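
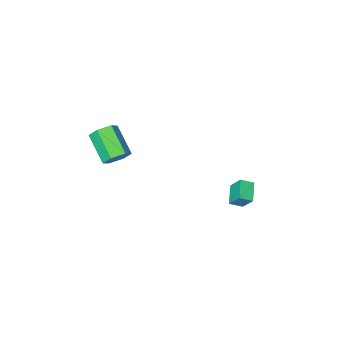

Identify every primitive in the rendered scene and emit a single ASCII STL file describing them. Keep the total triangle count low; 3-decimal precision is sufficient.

solid 
facet normal -0.828 0.365 -0.426
outer loop
vertex -4.374 -0.847 -2.908
vertex -3.683 0.109 -3.431
vertex -4.169 -1.534 -3.896
endloop
endfacet
facet normal -0.536 -0.741 0.404
outer loop
vertex -3.457 -1.849 -3.529
vertex -4.374 -0.847 -2.908
vertex -4.169 -1.534 -3.896
endloop
endfacet
facet normal -0.828 0.365 -0.426
outer loop
vertex -4.169 -1.534 -3.896
vertex -3.683 0.109 -3.431
vertex -3.478 -0.578 -4.418
endloop
endfacet
facet normal 0.168 -0.563 -0.809
outer loop
vertex -3.478 -0.578 -4.418
vertex -3.457 -1.849 -3.529
vertex -4.169 -1.534 -3.896
endloop
endfacet
facet normal -0.168 0.564 0.809
outer loop
vertex -4.374 -0.847 -2.908
vertex -2.971 -0.206 -3.064
vertex -3.683 0.109 -3.431
endloop
endfacet
facet normal -0.536 -0.741 0.405
outer loop
vertex -3.662 -1.162 -2.542
vertex -4.374 -0.847 -2.908
vertex -3.457 -1.849 -3.529
endloop
endfacet
facet normal -0.167 0.563 0.810
outer loop
vertex -3.662 -1.162 -2.542
vertex -2.971 -0.206 -3.064
vertex -4.374 -0.847 -2.908
endloop
endfacet
facet normal 0.536 0.741 -0.404
outer loop
vertex -3.683 0.109 -3.431
vertex -2.971 -0.206 -3.064
vertex -3.478 -0.578 -4.418
endloop
endfacet
facet normal 0.167 -0.563 -0.809
outer loop
vertex -2.766 -0.893 -4.052
vertex -3.457 -1.849 -3.529
vertex -3.478 -0.578 -4.418
endloop
endfacet
facet normal 0.536 0.741 -0.404
outer loop
vertex -3.478 -0.578 -4.418
vertex -2.971 -0.206 -3.064
vertex -2.766 -0.893 -4.052
endloop
endfacet
facet normal 0.828 -0.365 0.426
outer loop
vertex -2.766 -0.893 -4.052
vertex -3.662 -1.162 -2.542
vertex -3.457 -1.849 -3.529
endloop
endfacet
facet normal 0.828 -0.366 0.426
outer loop
vertex -2.971 -0.206 -3.064
vertex -3.662 -1.162 -2.542
vertex -2.766 -0.893 -4.052
endloop
endfacet
facet normal 0.039 0.829 -0.558
outer loop
vertex 4.165 -1.934 2.076
vertex 3.908 -1.491 2.717
vertex 4.71 -1.61 2.596
endloop
endfacet
facet normal 0.746 -0.395 -0.536
outer loop
vertex 4.165 -1.934 2.076
vertex 4.71 -1.61 2.596
vertex 4.089 -3.551 3.162
endloop
endfacet
facet normal 0.746 -0.395 -0.536
outer loop
vertex 4.089 -3.551 3.162
vertex 4.71 -1.61 2.596
vertex 4.634 -3.228 3.682
endloop
endfacet
facet normal -0.039 -0.830 0.557
outer loop
vertex 4.089 -3.551 3.162
vertex 4.634 -3.228 3.682
vertex 3.832 -3.109 3.803
endloop
endfacet
facet normal 0.039 0.830 -0.557
outer loop
vertex 4.71 -1.61 2.596
vertex 3.908 -1.491 2.717
vertex 4.454 -1.168 3.237
endloop
endfacet
facet normal 0.949 0.143 0.280
outer loop
vertex 4.71 -1.61 2.596
vertex 4.454 -1.168 3.237
vertex 4.634 -3.228 3.682
endloop
endfacet
facet normal 0.949 0.144 0.281
outer loop
vertex 4.634 -3.228 3.682
vertex 4.454 -1.168 3.237
vertex 4.377 -2.785 4.323
endloop
endfacet
facet normal -0.039 -0.829 0.558
outer loop
vertex 4.634 -3.228 3.682
vertex 4.377 -2.785 4.323
vertex 3.832 -3.109 3.803
endloop
endfacet
facet normal 0.039 0.830 -0.557
outer loop
vertex 4.454 -1.168 3.237
vertex 3.908 -1.491 2.717
vertex 3.651 -1.049 3.358
endloop
endfacet
facet normal 0.203 0.539 0.817
outer loop
vertex 4.454 -1.168 3.237
vertex 3.651 -1.049 3.358
vertex 4.377 -2.785 4.323
endloop
endfacet
facet normal 0.203 0.539 0.817
outer loop
vertex 4.377 -2.785 4.323
vertex 3.651 -1.049 3.358
vertex 3.575 -2.666 4.444
endloop
endfacet
facet normal -0.039 -0.829 0.558
outer loop
vertex 4.377 -2.785 4.323
vertex 3.575 -2.666 4.444
vertex 3.832 -3.109 3.803
endloop
endfacet
facet normal 0.039 0.830 -0.557
outer loop
vertex 3.651 -1.049 3.358
vertex 3.908 -1.491 2.717
vertex 3.106 -1.372 2.838
endloop
endfacet
facet normal -0.746 0.395 0.536
outer loop
vertex 3.651 -1.049 3.358
vertex 3.106 -1.372 2.838
vertex 3.575 -2.666 4.444
endloop
endfacet
facet normal -0.746 0.395 0.536
outer loop
vertex 3.575 -2.666 4.444
vertex 3.106 -1.372 2.838
vertex 3.03 -2.99 3.924
endloop
endfacet
facet normal -0.039 -0.829 0.558
outer loop
vertex 3.575 -2.666 4.444
vertex 3.03 -2.99 3.924
vertex 3.832 -3.109 3.803
endloop
endfacet
facet normal 0.039 0.829 -0.558
outer loop
vertex 3.106 -1.372 2.838
vertex 3.908 -1.491 2.717
vertex 3.363 -1.815 2.197
endloop
endfacet
facet normal -0.949 -0.144 -0.281
outer loop
vertex 3.106 -1.372 2.838
vertex 3.363 -1.815 2.197
vertex 3.03 -2.99 3.924
endloop
endfacet
facet normal -0.949 -0.143 -0.280
outer loop
vertex 3.03 -2.99 3.924
vertex 3.363 -1.815 2.197
vertex 3.286 -3.432 3.283
endloop
endfacet
facet normal -0.039 -0.830 0.557
outer loop
vertex 3.03 -2.99 3.924
vertex 3.286 -3.432 3.283
vertex 3.832 -3.109 3.803
endloop
endfacet
facet normal 0.039 0.829 -0.558
outer loop
vertex 3.363 -1.815 2.197
vertex 3.908 -1.491 2.717
vertex 4.165 -1.934 2.076
endloop
endfacet
facet normal -0.203 -0.539 -0.817
outer loop
vertex 3.363 -1.815 2.197
vertex 4.165 -1.934 2.076
vertex 3.286 -3.432 3.283
endloop
endfacet
facet normal -0.203 -0.539 -0.817
outer loop
vertex 3.286 -3.432 3.283
vertex 4.165 -1.934 2.076
vertex 4.089 -3.551 3.162
endloop
endfacet
facet normal -0.039 -0.830 0.557
outer loop
vertex 3.286 -3.432 3.283
vertex 4.089 -3.551 3.162
vertex 3.832 -3.109 3.803
endloop
endfacet

endsolid


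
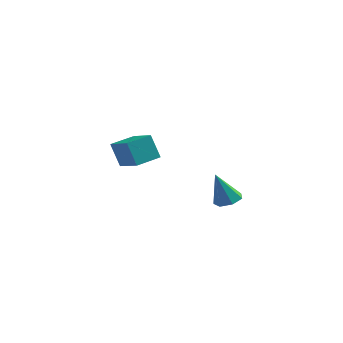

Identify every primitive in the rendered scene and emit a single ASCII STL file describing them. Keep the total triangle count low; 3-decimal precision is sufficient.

solid 
facet normal -0.541 -0.831 -0.131
outer loop
vertex -1.837 0.359 1.328
vertex -3.014 1.217 0.74
vertex -1.302 0.213 0.042
endloop
endfacet
facet normal 0.749 -0.547 0.374
outer loop
vertex -0.566 1.343 0.22
vertex -1.837 0.359 1.328
vertex -1.302 0.213 0.042
endloop
endfacet
facet normal -0.541 -0.831 -0.131
outer loop
vertex -1.302 0.213 0.042
vertex -3.014 1.217 0.74
vertex -2.478 1.071 -0.545
endloop
endfacet
facet normal 0.382 -0.104 -0.918
outer loop
vertex -2.478 1.071 -0.545
vertex -0.566 1.343 0.22
vertex -1.302 0.213 0.042
endloop
endfacet
facet normal -0.382 0.104 0.918
outer loop
vertex -1.837 0.359 1.328
vertex -2.278 2.347 0.918
vertex -3.014 1.217 0.74
endloop
endfacet
facet normal 0.749 -0.546 0.375
outer loop
vertex -1.102 1.489 1.505
vertex -1.837 0.359 1.328
vertex -0.566 1.343 0.22
endloop
endfacet
facet normal -0.382 0.105 0.918
outer loop
vertex -1.102 1.489 1.505
vertex -2.278 2.347 0.918
vertex -1.837 0.359 1.328
endloop
endfacet
facet normal -0.749 0.547 -0.374
outer loop
vertex -3.014 1.217 0.74
vertex -2.278 2.347 0.918
vertex -2.478 1.071 -0.545
endloop
endfacet
facet normal 0.382 -0.105 -0.918
outer loop
vertex -1.743 2.201 -0.368
vertex -0.566 1.343 0.22
vertex -2.478 1.071 -0.545
endloop
endfacet
facet normal -0.750 0.546 -0.374
outer loop
vertex -2.478 1.071 -0.545
vertex -2.278 2.347 0.918
vertex -1.743 2.201 -0.368
endloop
endfacet
facet normal 0.540 0.831 0.131
outer loop
vertex -1.743 2.201 -0.368
vertex -1.102 1.489 1.505
vertex -0.566 1.343 0.22
endloop
endfacet
facet normal 0.541 0.831 0.131
outer loop
vertex -2.278 2.347 0.918
vertex -1.102 1.489 1.505
vertex -1.743 2.201 -0.368
endloop
endfacet
facet normal 0.317 0.148 -0.937
outer loop
vertex 4.58 -2.269 0.004
vertex 3.926 -2.206 -0.207
vertex 4.356 -1.714 0.016
endloop
endfacet
facet normal 0.708 0.271 0.652
outer loop
vertex 4.58 -2.269 0.004
vertex 4.356 -1.714 0.016
vertex 3.394 -2.454 1.367
endloop
endfacet
facet normal 0.318 0.147 -0.937
outer loop
vertex 4.356 -1.714 0.016
vertex 3.926 -2.206 -0.207
vertex 3.808 -1.53 -0.141
endloop
endfacet
facet normal 0.123 0.831 0.543
outer loop
vertex 4.356 -1.714 0.016
vertex 3.808 -1.53 -0.141
vertex 3.394 -2.454 1.367
endloop
endfacet
facet normal 0.317 0.147 -0.937
outer loop
vertex 3.808 -1.53 -0.141
vertex 3.926 -2.206 -0.207
vertex 3.349 -1.855 -0.347
endloop
endfacet
facet normal -0.634 0.725 0.270
outer loop
vertex 3.808 -1.53 -0.141
vertex 3.349 -1.855 -0.347
vertex 3.394 -2.454 1.367
endloop
endfacet
facet normal 0.317 0.148 -0.937
outer loop
vertex 3.349 -1.855 -0.347
vertex 3.926 -2.206 -0.207
vertex 3.325 -2.444 -0.448
endloop
endfacet
facet normal -0.999 0.034 0.038
outer loop
vertex 3.349 -1.855 -0.347
vertex 3.325 -2.444 -0.448
vertex 3.394 -2.454 1.367
endloop
endfacet
facet normal 0.318 0.146 -0.937
outer loop
vertex 3.325 -2.444 -0.448
vertex 3.926 -2.206 -0.207
vertex 3.753 -2.855 -0.367
endloop
endfacet
facet normal -0.695 -0.719 0.022
outer loop
vertex 3.325 -2.444 -0.448
vertex 3.753 -2.855 -0.367
vertex 3.394 -2.454 1.367
endloop
endfacet
facet normal 0.317 0.147 -0.937
outer loop
vertex 3.753 -2.855 -0.367
vertex 3.926 -2.206 -0.207
vertex 4.312 -2.777 -0.166
endloop
endfacet
facet normal 0.051 -0.971 0.235
outer loop
vertex 3.753 -2.855 -0.367
vertex 4.312 -2.777 -0.166
vertex 3.394 -2.454 1.367
endloop
endfacet
facet normal 0.316 0.147 -0.937
outer loop
vertex 4.312 -2.777 -0.166
vertex 3.926 -2.206 -0.207
vertex 4.58 -2.269 0.004
endloop
endfacet
facet normal 0.675 -0.528 0.515
outer loop
vertex 4.312 -2.777 -0.166
vertex 4.58 -2.269 0.004
vertex 3.394 -2.454 1.367
endloop
endfacet

endsolid


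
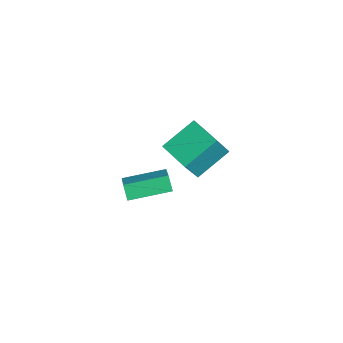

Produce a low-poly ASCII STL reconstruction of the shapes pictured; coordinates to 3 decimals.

solid 
facet normal -0.780 0.214 -0.588
outer loop
vertex 1.536 -3.734 1.635
vertex 1.865 -1.702 1.937
vertex 2.056 -3.717 0.951
endloop
endfacet
facet normal -0.158 -0.977 -0.145
outer loop
vertex 3.375 -4.078 1.943
vertex 1.536 -3.734 1.635
vertex 2.056 -3.717 0.951
endloop
endfacet
facet normal -0.781 0.213 -0.587
outer loop
vertex 2.056 -3.717 0.951
vertex 1.865 -1.702 1.937
vertex 2.385 -1.685 1.252
endloop
endfacet
facet normal 0.604 0.020 -0.796
outer loop
vertex 2.385 -1.685 1.252
vertex 3.375 -4.078 1.943
vertex 2.056 -3.717 0.951
endloop
endfacet
facet normal -0.605 -0.020 0.796
outer loop
vertex 1.536 -3.734 1.635
vertex 3.184 -2.063 2.929
vertex 1.865 -1.702 1.937
endloop
endfacet
facet normal -0.158 -0.977 -0.145
outer loop
vertex 2.855 -4.095 2.628
vertex 1.536 -3.734 1.635
vertex 3.375 -4.078 1.943
endloop
endfacet
facet normal -0.605 -0.020 0.796
outer loop
vertex 2.855 -4.095 2.628
vertex 3.184 -2.063 2.929
vertex 1.536 -3.734 1.635
endloop
endfacet
facet normal 0.159 0.977 0.145
outer loop
vertex 1.865 -1.702 1.937
vertex 3.184 -2.063 2.929
vertex 2.385 -1.685 1.252
endloop
endfacet
facet normal 0.605 0.020 -0.796
outer loop
vertex 3.704 -2.046 2.245
vertex 3.375 -4.078 1.943
vertex 2.385 -1.685 1.252
endloop
endfacet
facet normal 0.158 0.977 0.145
outer loop
vertex 2.385 -1.685 1.252
vertex 3.184 -2.063 2.929
vertex 3.704 -2.046 2.245
endloop
endfacet
facet normal 0.781 -0.214 0.587
outer loop
vertex 3.704 -2.046 2.245
vertex 2.855 -4.095 2.628
vertex 3.375 -4.078 1.943
endloop
endfacet
facet normal 0.780 -0.213 0.588
outer loop
vertex 3.184 -2.063 2.929
vertex 2.855 -4.095 2.628
vertex 3.704 -2.046 2.245
endloop
endfacet
facet normal -0.932 -0.324 0.160
outer loop
vertex -3.172 -0.105 -1.846
vertex -3.624 1.72 -0.783
vertex -3.815 0.822 -3.711
endloop
endfacet
facet normal 0.210 -0.845 -0.492
outer loop
vertex -2.156 1.4 -3.997
vertex -3.172 -0.105 -1.846
vertex -3.815 0.822 -3.711
endloop
endfacet
facet normal -0.932 -0.325 0.160
outer loop
vertex -3.815 0.822 -3.711
vertex -3.624 1.72 -0.783
vertex -4.268 2.647 -2.648
endloop
endfacet
facet normal -0.296 0.425 -0.856
outer loop
vertex -4.268 2.647 -2.648
vertex -2.156 1.4 -3.997
vertex -3.815 0.822 -3.711
endloop
endfacet
facet normal 0.296 -0.425 0.856
outer loop
vertex -3.172 -0.105 -1.846
vertex -1.965 2.298 -1.069
vertex -3.624 1.72 -0.783
endloop
endfacet
facet normal 0.209 -0.845 -0.492
outer loop
vertex -1.512 0.473 -2.132
vertex -3.172 -0.105 -1.846
vertex -2.156 1.4 -3.997
endloop
endfacet
facet normal 0.295 -0.425 0.856
outer loop
vertex -1.512 0.473 -2.132
vertex -1.965 2.298 -1.069
vertex -3.172 -0.105 -1.846
endloop
endfacet
facet normal -0.209 0.845 0.492
outer loop
vertex -3.624 1.72 -0.783
vertex -1.965 2.298 -1.069
vertex -4.268 2.647 -2.648
endloop
endfacet
facet normal -0.295 0.425 -0.856
outer loop
vertex -2.608 3.225 -2.934
vertex -2.156 1.4 -3.997
vertex -4.268 2.647 -2.648
endloop
endfacet
facet normal -0.209 0.845 0.492
outer loop
vertex -4.268 2.647 -2.648
vertex -1.965 2.298 -1.069
vertex -2.608 3.225 -2.934
endloop
endfacet
facet normal 0.932 0.324 -0.161
outer loop
vertex -2.608 3.225 -2.934
vertex -1.512 0.473 -2.132
vertex -2.156 1.4 -3.997
endloop
endfacet
facet normal 0.932 0.325 -0.160
outer loop
vertex -1.965 2.298 -1.069
vertex -1.512 0.473 -2.132
vertex -2.608 3.225 -2.934
endloop
endfacet

endsolid


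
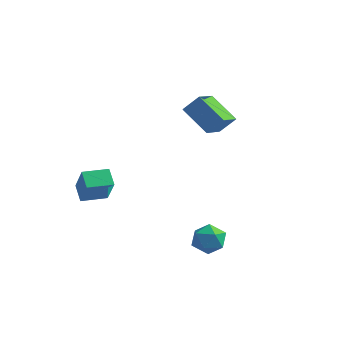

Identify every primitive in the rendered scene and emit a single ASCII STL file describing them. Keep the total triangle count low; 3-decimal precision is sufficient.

solid 
facet normal -0.583 -0.337 -0.739
outer loop
vertex -0.25 1.131 1.932
vertex -0.38 2.609 1.361
vertex 1.342 0.837 0.81
endloop
endfacet
facet normal 0.081 -0.930 0.359
outer loop
vertex 2.06 1.251 1.719
vertex -0.25 1.131 1.932
vertex 1.342 0.837 0.81
endloop
endfacet
facet normal -0.583 -0.337 -0.740
outer loop
vertex 1.342 0.837 0.81
vertex -0.38 2.609 1.361
vertex 1.213 2.315 0.239
endloop
endfacet
facet normal 0.808 -0.150 -0.570
outer loop
vertex 1.213 2.315 0.239
vertex 2.06 1.251 1.719
vertex 1.342 0.837 0.81
endloop
endfacet
facet normal -0.808 0.149 0.570
outer loop
vertex -0.25 1.131 1.932
vertex 0.338 3.023 2.27
vertex -0.38 2.609 1.361
endloop
endfacet
facet normal 0.081 -0.930 0.359
outer loop
vertex 0.467 1.545 2.841
vertex -0.25 1.131 1.932
vertex 2.06 1.251 1.719
endloop
endfacet
facet normal -0.808 0.149 0.569
outer loop
vertex 0.467 1.545 2.841
vertex 0.338 3.023 2.27
vertex -0.25 1.131 1.932
endloop
endfacet
facet normal -0.081 0.930 -0.359
outer loop
vertex -0.38 2.609 1.361
vertex 0.338 3.023 2.27
vertex 1.213 2.315 0.239
endloop
endfacet
facet normal 0.808 -0.149 -0.570
outer loop
vertex 1.93 2.729 1.148
vertex 2.06 1.251 1.719
vertex 1.213 2.315 0.239
endloop
endfacet
facet normal -0.081 0.930 -0.359
outer loop
vertex 1.213 2.315 0.239
vertex 0.338 3.023 2.27
vertex 1.93 2.729 1.148
endloop
endfacet
facet normal 0.583 0.337 0.739
outer loop
vertex 1.93 2.729 1.148
vertex 0.467 1.545 2.841
vertex 2.06 1.251 1.719
endloop
endfacet
facet normal 0.583 0.337 0.739
outer loop
vertex 0.338 3.023 2.27
vertex 0.467 1.545 2.841
vertex 1.93 2.729 1.148
endloop
endfacet
facet normal -0.638 -0.070 0.767
outer loop
vertex 3.064 -3.068 -3.743
vertex 3.555 -3.816 -3.403
vertex 3.786 -2.928 -3.13
endloop
endfacet
facet normal -0.580 0.605 0.545
outer loop
vertex 3.064 -3.068 -3.743
vertex 3.786 -2.928 -3.13
vertex 3.68 -2.35 -3.885
endloop
endfacet
facet normal -0.765 0.628 -0.145
outer loop
vertex 3.064 -3.068 -3.743
vertex 3.68 -2.35 -3.885
vertex 3.385 -2.88 -4.625
endloop
endfacet
facet normal -0.937 -0.035 -0.348
outer loop
vertex 3.064 -3.068 -3.743
vertex 3.385 -2.88 -4.625
vertex 3.308 -3.786 -4.327
endloop
endfacet
facet normal -0.858 -0.466 0.214
outer loop
vertex 3.064 -3.068 -3.743
vertex 3.308 -3.786 -4.327
vertex 3.555 -3.816 -3.403
endloop
endfacet
facet normal 0.106 0.797 0.595
outer loop
vertex 3.68 -2.35 -3.885
vertex 3.786 -2.928 -3.13
vertex 4.552 -2.654 -3.633
endloop
endfacet
facet normal 0.012 -0.297 0.955
outer loop
vertex 3.786 -2.928 -3.13
vertex 3.555 -3.816 -3.403
vertex 4.475 -3.56 -3.335
endloop
endfacet
facet normal -0.344 -0.937 0.062
outer loop
vertex 3.555 -3.816 -3.403
vertex 3.308 -3.786 -4.327
vertex 4.18 -4.09 -4.075
endloop
endfacet
facet normal -0.472 -0.239 -0.849
outer loop
vertex 3.308 -3.786 -4.327
vertex 3.385 -2.88 -4.625
vertex 4.074 -3.512 -4.83
endloop
endfacet
facet normal -0.193 0.833 -0.519
outer loop
vertex 3.385 -2.88 -4.625
vertex 3.68 -2.35 -3.885
vertex 4.305 -2.624 -4.557
endloop
endfacet
facet normal 0.937 0.035 0.348
outer loop
vertex 4.796 -3.372 -4.217
vertex 4.552 -2.654 -3.633
vertex 4.475 -3.56 -3.335
endloop
endfacet
facet normal 0.765 -0.628 0.145
outer loop
vertex 4.796 -3.372 -4.217
vertex 4.475 -3.56 -3.335
vertex 4.18 -4.09 -4.075
endloop
endfacet
facet normal 0.580 -0.605 -0.545
outer loop
vertex 4.796 -3.372 -4.217
vertex 4.18 -4.09 -4.075
vertex 4.074 -3.512 -4.83
endloop
endfacet
facet normal 0.638 0.070 -0.767
outer loop
vertex 4.796 -3.372 -4.217
vertex 4.074 -3.512 -4.83
vertex 4.305 -2.624 -4.557
endloop
endfacet
facet normal 0.858 0.466 -0.214
outer loop
vertex 4.796 -3.372 -4.217
vertex 4.305 -2.624 -4.557
vertex 4.552 -2.654 -3.633
endloop
endfacet
facet normal 0.472 0.239 0.849
outer loop
vertex 4.475 -3.56 -3.335
vertex 4.552 -2.654 -3.633
vertex 3.786 -2.928 -3.13
endloop
endfacet
facet normal 0.193 -0.833 0.519
outer loop
vertex 4.18 -4.09 -4.075
vertex 4.475 -3.56 -3.335
vertex 3.555 -3.816 -3.403
endloop
endfacet
facet normal -0.106 -0.797 -0.595
outer loop
vertex 4.074 -3.512 -4.83
vertex 4.18 -4.09 -4.075
vertex 3.308 -3.786 -4.327
endloop
endfacet
facet normal -0.012 0.297 -0.955
outer loop
vertex 4.305 -2.624 -4.557
vertex 4.074 -3.512 -4.83
vertex 3.385 -2.88 -4.625
endloop
endfacet
facet normal 0.344 0.937 -0.062
outer loop
vertex 4.552 -2.654 -3.633
vertex 4.305 -2.624 -4.557
vertex 3.68 -2.35 -3.885
endloop
endfacet
facet normal -0.629 -0.777 0.025
outer loop
vertex -2.626 -4.332 -0.737
vertex -3.472 -3.695 -2.242
vertex -1.943 -4.905 -1.364
endloop
endfacet
facet normal 0.460 -0.347 0.818
outer loop
vertex -1.068 -3.825 -1.398
vertex -2.626 -4.332 -0.737
vertex -1.943 -4.905 -1.364
endloop
endfacet
facet normal -0.629 -0.777 0.025
outer loop
vertex -1.943 -4.905 -1.364
vertex -3.472 -3.695 -2.242
vertex -2.789 -4.268 -2.868
endloop
endfacet
facet normal 0.627 -0.526 -0.575
outer loop
vertex -2.789 -4.268 -2.868
vertex -1.068 -3.825 -1.398
vertex -1.943 -4.905 -1.364
endloop
endfacet
facet normal -0.627 0.526 0.575
outer loop
vertex -2.626 -4.332 -0.737
vertex -2.597 -2.615 -2.276
vertex -3.472 -3.695 -2.242
endloop
endfacet
facet normal 0.460 -0.346 0.818
outer loop
vertex -1.751 -3.252 -0.772
vertex -2.626 -4.332 -0.737
vertex -1.068 -3.825 -1.398
endloop
endfacet
facet normal -0.626 0.526 0.575
outer loop
vertex -1.751 -3.252 -0.772
vertex -2.597 -2.615 -2.276
vertex -2.626 -4.332 -0.737
endloop
endfacet
facet normal -0.459 0.346 -0.818
outer loop
vertex -3.472 -3.695 -2.242
vertex -2.597 -2.615 -2.276
vertex -2.789 -4.268 -2.868
endloop
endfacet
facet normal 0.627 -0.526 -0.575
outer loop
vertex -1.914 -3.188 -2.903
vertex -1.068 -3.825 -1.398
vertex -2.789 -4.268 -2.868
endloop
endfacet
facet normal -0.460 0.346 -0.818
outer loop
vertex -2.789 -4.268 -2.868
vertex -2.597 -2.615 -2.276
vertex -1.914 -3.188 -2.903
endloop
endfacet
facet normal 0.629 0.777 -0.025
outer loop
vertex -1.914 -3.188 -2.903
vertex -1.751 -3.252 -0.772
vertex -1.068 -3.825 -1.398
endloop
endfacet
facet normal 0.629 0.777 -0.025
outer loop
vertex -2.597 -2.615 -2.276
vertex -1.751 -3.252 -0.772
vertex -1.914 -3.188 -2.903
endloop
endfacet

endsolid


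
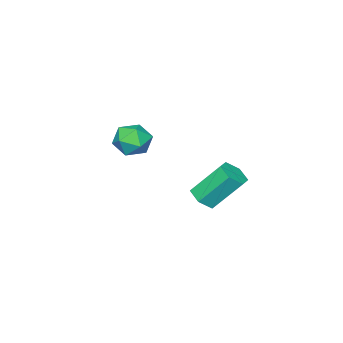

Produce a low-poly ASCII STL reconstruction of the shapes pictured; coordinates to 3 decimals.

solid 
facet normal 0.381 -0.507 -0.773
outer loop
vertex 2.817 1.871 2.03
vertex 2.085 1.563 1.871
vertex 2.314 2.259 1.527
endloop
endfacet
facet normal 0.685 0.717 -0.132
outer loop
vertex 2.817 1.871 2.03
vertex 2.314 2.259 1.527
vertex 2.007 2.946 3.668
endloop
endfacet
facet normal 0.685 0.717 -0.132
outer loop
vertex 2.007 2.946 3.668
vertex 2.314 2.259 1.527
vertex 1.504 3.334 3.165
endloop
endfacet
facet normal -0.382 0.507 0.773
outer loop
vertex 2.007 2.946 3.668
vertex 1.504 3.334 3.165
vertex 1.275 2.637 3.509
endloop
endfacet
facet normal 0.381 -0.507 -0.773
outer loop
vertex 2.314 2.259 1.527
vertex 2.085 1.563 1.871
vertex 1.582 1.951 1.368
endloop
endfacet
facet normal -0.194 0.773 -0.604
outer loop
vertex 2.314 2.259 1.527
vertex 1.582 1.951 1.368
vertex 1.504 3.334 3.165
endloop
endfacet
facet normal -0.196 0.773 -0.603
outer loop
vertex 1.504 3.334 3.165
vertex 1.582 1.951 1.368
vertex 0.773 3.025 3.006
endloop
endfacet
facet normal -0.382 0.507 0.773
outer loop
vertex 1.504 3.334 3.165
vertex 0.773 3.025 3.006
vertex 1.275 2.637 3.509
endloop
endfacet
facet normal 0.382 -0.507 -0.773
outer loop
vertex 1.582 1.951 1.368
vertex 2.085 1.563 1.871
vertex 1.353 1.254 1.712
endloop
endfacet
facet normal -0.880 0.056 -0.472
outer loop
vertex 1.582 1.951 1.368
vertex 1.353 1.254 1.712
vertex 0.773 3.025 3.006
endloop
endfacet
facet normal -0.880 0.057 -0.472
outer loop
vertex 0.773 3.025 3.006
vertex 1.353 1.254 1.712
vertex 0.543 2.329 3.35
endloop
endfacet
facet normal -0.381 0.508 0.772
outer loop
vertex 0.773 3.025 3.006
vertex 0.543 2.329 3.35
vertex 1.275 2.637 3.509
endloop
endfacet
facet normal 0.382 -0.507 -0.773
outer loop
vertex 1.353 1.254 1.712
vertex 2.085 1.563 1.871
vertex 1.856 0.866 2.215
endloop
endfacet
facet normal -0.685 -0.717 0.132
outer loop
vertex 1.353 1.254 1.712
vertex 1.856 0.866 2.215
vertex 0.543 2.329 3.35
endloop
endfacet
facet normal -0.685 -0.717 0.132
outer loop
vertex 0.543 2.329 3.35
vertex 1.856 0.866 2.215
vertex 1.046 1.941 3.853
endloop
endfacet
facet normal -0.381 0.507 0.773
outer loop
vertex 0.543 2.329 3.35
vertex 1.046 1.941 3.853
vertex 1.275 2.637 3.509
endloop
endfacet
facet normal 0.382 -0.507 -0.773
outer loop
vertex 1.856 0.866 2.215
vertex 2.085 1.563 1.871
vertex 2.587 1.175 2.374
endloop
endfacet
facet normal 0.195 -0.773 0.604
outer loop
vertex 1.856 0.866 2.215
vertex 2.587 1.175 2.374
vertex 1.046 1.941 3.853
endloop
endfacet
facet normal 0.194 -0.774 0.603
outer loop
vertex 1.046 1.941 3.853
vertex 2.587 1.175 2.374
vertex 1.778 2.249 4.012
endloop
endfacet
facet normal -0.381 0.507 0.773
outer loop
vertex 1.046 1.941 3.853
vertex 1.778 2.249 4.012
vertex 1.275 2.637 3.509
endloop
endfacet
facet normal 0.381 -0.508 -0.772
outer loop
vertex 2.587 1.175 2.374
vertex 2.085 1.563 1.871
vertex 2.817 1.871 2.03
endloop
endfacet
facet normal 0.880 -0.057 0.472
outer loop
vertex 2.587 1.175 2.374
vertex 2.817 1.871 2.03
vertex 1.778 2.249 4.012
endloop
endfacet
facet normal 0.880 -0.056 0.472
outer loop
vertex 1.778 2.249 4.012
vertex 2.817 1.871 2.03
vertex 2.007 2.946 3.668
endloop
endfacet
facet normal -0.382 0.507 0.773
outer loop
vertex 1.778 2.249 4.012
vertex 2.007 2.946 3.668
vertex 1.275 2.637 3.509
endloop
endfacet
facet normal -0.754 0.566 -0.334
outer loop
vertex 1.222 -2.752 2.805
vertex 0.538 -3.437 3.188
vertex 0.87 -2.646 3.779
endloop
endfacet
facet normal -0.187 0.967 -0.173
outer loop
vertex 1.222 -2.752 2.805
vertex 0.87 -2.646 3.779
vertex 1.878 -2.489 3.569
endloop
endfacet
facet normal 0.363 0.739 -0.567
outer loop
vertex 1.222 -2.752 2.805
vertex 1.878 -2.489 3.569
vertex 2.169 -3.183 2.85
endloop
endfacet
facet normal 0.136 0.198 -0.971
outer loop
vertex 1.222 -2.752 2.805
vertex 2.169 -3.183 2.85
vertex 1.341 -3.768 2.614
endloop
endfacet
facet normal -0.554 0.091 -0.827
outer loop
vertex 1.222 -2.752 2.805
vertex 1.341 -3.768 2.614
vertex 0.538 -3.437 3.188
endloop
endfacet
facet normal -0.026 0.857 0.514
outer loop
vertex 1.878 -2.489 3.569
vertex 0.87 -2.646 3.779
vertex 1.599 -3.012 4.426
endloop
endfacet
facet normal -0.945 0.208 0.253
outer loop
vertex 0.87 -2.646 3.779
vertex 0.538 -3.437 3.188
vertex 0.771 -3.597 4.19
endloop
endfacet
facet normal -0.622 -0.562 -0.545
outer loop
vertex 0.538 -3.437 3.188
vertex 1.341 -3.768 2.614
vertex 1.062 -4.291 3.471
endloop
endfacet
facet normal 0.495 -0.388 -0.777
outer loop
vertex 1.341 -3.768 2.614
vertex 2.169 -3.183 2.85
vertex 2.07 -4.134 3.261
endloop
endfacet
facet normal 0.864 0.489 -0.123
outer loop
vertex 2.169 -3.183 2.85
vertex 1.878 -2.489 3.569
vertex 2.402 -3.343 3.852
endloop
endfacet
facet normal -0.136 -0.198 0.971
outer loop
vertex 1.718 -4.028 4.235
vertex 1.599 -3.012 4.426
vertex 0.771 -3.597 4.19
endloop
endfacet
facet normal -0.363 -0.739 0.567
outer loop
vertex 1.718 -4.028 4.235
vertex 0.771 -3.597 4.19
vertex 1.062 -4.291 3.471
endloop
endfacet
facet normal 0.187 -0.967 0.173
outer loop
vertex 1.718 -4.028 4.235
vertex 1.062 -4.291 3.471
vertex 2.07 -4.134 3.261
endloop
endfacet
facet normal 0.754 -0.566 0.334
outer loop
vertex 1.718 -4.028 4.235
vertex 2.07 -4.134 3.261
vertex 2.402 -3.343 3.852
endloop
endfacet
facet normal 0.554 -0.091 0.827
outer loop
vertex 1.718 -4.028 4.235
vertex 2.402 -3.343 3.852
vertex 1.599 -3.012 4.426
endloop
endfacet
facet normal -0.495 0.388 0.777
outer loop
vertex 0.771 -3.597 4.19
vertex 1.599 -3.012 4.426
vertex 0.87 -2.646 3.779
endloop
endfacet
facet normal -0.864 -0.489 0.123
outer loop
vertex 1.062 -4.291 3.471
vertex 0.771 -3.597 4.19
vertex 0.538 -3.437 3.188
endloop
endfacet
facet normal 0.026 -0.857 -0.514
outer loop
vertex 2.07 -4.134 3.261
vertex 1.062 -4.291 3.471
vertex 1.341 -3.768 2.614
endloop
endfacet
facet normal 0.945 -0.208 -0.253
outer loop
vertex 2.402 -3.343 3.852
vertex 2.07 -4.134 3.261
vertex 2.169 -3.183 2.85
endloop
endfacet
facet normal 0.622 0.562 0.545
outer loop
vertex 1.599 -3.012 4.426
vertex 2.402 -3.343 3.852
vertex 1.878 -2.489 3.569
endloop
endfacet

endsolid


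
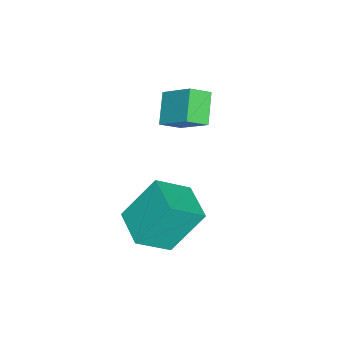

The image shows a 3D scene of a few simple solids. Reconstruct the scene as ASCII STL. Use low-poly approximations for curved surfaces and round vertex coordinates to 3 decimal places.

solid 
facet normal -0.341 0.488 0.803
outer loop
vertex -1.144 -1.311 -1.559
vertex 0.107 -0.286 -1.65
vertex -2.044 -0.301 -2.555
endloop
endfacet
facet normal -0.772 -0.633 0.056
outer loop
vertex -1.307 -1.354 -4.29
vertex -1.144 -1.311 -1.559
vertex -2.044 -0.301 -2.555
endloop
endfacet
facet normal -0.341 0.488 0.804
outer loop
vertex -2.044 -0.301 -2.555
vertex 0.107 -0.286 -1.65
vertex -0.793 0.725 -2.646
endloop
endfacet
facet normal -0.536 0.601 -0.593
outer loop
vertex -0.793 0.725 -2.646
vertex -1.307 -1.354 -4.29
vertex -2.044 -0.301 -2.555
endloop
endfacet
facet normal 0.536 -0.601 0.593
outer loop
vertex -1.144 -1.311 -1.559
vertex 0.844 -1.339 -3.385
vertex 0.107 -0.286 -1.65
endloop
endfacet
facet normal -0.773 -0.632 0.056
outer loop
vertex -0.407 -2.365 -3.294
vertex -1.144 -1.311 -1.559
vertex -1.307 -1.354 -4.29
endloop
endfacet
facet normal 0.536 -0.601 0.593
outer loop
vertex -0.407 -2.365 -3.294
vertex 0.844 -1.339 -3.385
vertex -1.144 -1.311 -1.559
endloop
endfacet
facet normal 0.772 0.633 -0.056
outer loop
vertex 0.107 -0.286 -1.65
vertex 0.844 -1.339 -3.385
vertex -0.793 0.725 -2.646
endloop
endfacet
facet normal -0.536 0.601 -0.593
outer loop
vertex -0.056 -0.329 -4.381
vertex -1.307 -1.354 -4.29
vertex -0.793 0.725 -2.646
endloop
endfacet
facet normal 0.772 0.633 -0.056
outer loop
vertex -0.793 0.725 -2.646
vertex 0.844 -1.339 -3.385
vertex -0.056 -0.329 -4.381
endloop
endfacet
facet normal 0.341 -0.488 -0.803
outer loop
vertex -0.056 -0.329 -4.381
vertex -0.407 -2.365 -3.294
vertex -1.307 -1.354 -4.29
endloop
endfacet
facet normal 0.342 -0.488 -0.803
outer loop
vertex 0.844 -1.339 -3.385
vertex -0.407 -2.365 -3.294
vertex -0.056 -0.329 -4.381
endloop
endfacet
facet normal -0.778 -0.192 0.598
outer loop
vertex -4.213 -2.167 0.553
vertex -3.682 -0.921 1.644
vertex -4.735 -1.53 0.079
endloop
endfacet
facet normal -0.305 -0.717 -0.627
outer loop
vertex -3.638 -1.259 -0.764
vertex -4.213 -2.167 0.553
vertex -4.735 -1.53 0.079
endloop
endfacet
facet normal -0.778 -0.192 0.598
outer loop
vertex -4.735 -1.53 0.079
vertex -3.682 -0.921 1.644
vertex -4.204 -0.284 1.17
endloop
endfacet
facet normal -0.549 0.671 -0.499
outer loop
vertex -4.204 -0.284 1.17
vertex -3.638 -1.259 -0.764
vertex -4.735 -1.53 0.079
endloop
endfacet
facet normal 0.549 -0.671 0.499
outer loop
vertex -4.213 -2.167 0.553
vertex -2.585 -0.65 0.801
vertex -3.682 -0.921 1.644
endloop
endfacet
facet normal -0.305 -0.717 -0.627
outer loop
vertex -3.116 -1.896 -0.29
vertex -4.213 -2.167 0.553
vertex -3.638 -1.259 -0.764
endloop
endfacet
facet normal 0.549 -0.671 0.499
outer loop
vertex -3.116 -1.896 -0.29
vertex -2.585 -0.65 0.801
vertex -4.213 -2.167 0.553
endloop
endfacet
facet normal 0.305 0.717 0.627
outer loop
vertex -3.682 -0.921 1.644
vertex -2.585 -0.65 0.801
vertex -4.204 -0.284 1.17
endloop
endfacet
facet normal -0.549 0.671 -0.499
outer loop
vertex -3.107 -0.013 0.327
vertex -3.638 -1.259 -0.764
vertex -4.204 -0.284 1.17
endloop
endfacet
facet normal 0.305 0.717 0.627
outer loop
vertex -4.204 -0.284 1.17
vertex -2.585 -0.65 0.801
vertex -3.107 -0.013 0.327
endloop
endfacet
facet normal 0.778 0.192 -0.598
outer loop
vertex -3.107 -0.013 0.327
vertex -3.116 -1.896 -0.29
vertex -3.638 -1.259 -0.764
endloop
endfacet
facet normal 0.778 0.192 -0.598
outer loop
vertex -2.585 -0.65 0.801
vertex -3.116 -1.896 -0.29
vertex -3.107 -0.013 0.327
endloop
endfacet

endsolid


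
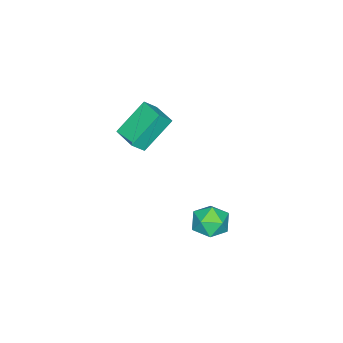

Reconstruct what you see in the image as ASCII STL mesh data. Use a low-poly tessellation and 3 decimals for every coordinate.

solid 
facet normal -0.603 0.366 -0.709
outer loop
vertex -4.793 -2.768 2.509
vertex -4.074 -1.498 2.553
vertex -3.431 -3.486 0.98
endloop
endfacet
facet normal -0.493 -0.870 -0.031
outer loop
vertex -2.846 -3.842 1.667
vertex -4.793 -2.768 2.509
vertex -3.431 -3.486 0.98
endloop
endfacet
facet normal -0.603 0.366 -0.709
outer loop
vertex -3.431 -3.486 0.98
vertex -4.074 -1.498 2.553
vertex -2.712 -2.217 1.024
endloop
endfacet
facet normal 0.627 -0.331 -0.705
outer loop
vertex -2.712 -2.217 1.024
vertex -2.846 -3.842 1.667
vertex -3.431 -3.486 0.98
endloop
endfacet
facet normal -0.627 0.331 0.705
outer loop
vertex -4.793 -2.768 2.509
vertex -3.489 -1.854 3.24
vertex -4.074 -1.498 2.553
endloop
endfacet
facet normal -0.493 -0.870 -0.030
outer loop
vertex -4.208 -3.123 3.196
vertex -4.793 -2.768 2.509
vertex -2.846 -3.842 1.667
endloop
endfacet
facet normal -0.627 0.331 0.705
outer loop
vertex -4.208 -3.123 3.196
vertex -3.489 -1.854 3.24
vertex -4.793 -2.768 2.509
endloop
endfacet
facet normal 0.493 0.869 0.031
outer loop
vertex -4.074 -1.498 2.553
vertex -3.489 -1.854 3.24
vertex -2.712 -2.217 1.024
endloop
endfacet
facet normal 0.627 -0.331 -0.705
outer loop
vertex -2.127 -2.572 1.711
vertex -2.846 -3.842 1.667
vertex -2.712 -2.217 1.024
endloop
endfacet
facet normal 0.492 0.870 0.030
outer loop
vertex -2.712 -2.217 1.024
vertex -3.489 -1.854 3.24
vertex -2.127 -2.572 1.711
endloop
endfacet
facet normal 0.603 -0.366 0.709
outer loop
vertex -2.127 -2.572 1.711
vertex -4.208 -3.123 3.196
vertex -2.846 -3.842 1.667
endloop
endfacet
facet normal 0.603 -0.366 0.709
outer loop
vertex -3.489 -1.854 3.24
vertex -4.208 -3.123 3.196
vertex -2.127 -2.572 1.711
endloop
endfacet
facet normal -0.722 0.061 0.689
outer loop
vertex -0.261 3.623 1.02
vertex -0.354 2.649 1.009
vertex 0.273 3.074 1.628
endloop
endfacet
facet normal -0.255 0.596 0.762
outer loop
vertex -0.261 3.623 1.02
vertex 0.273 3.074 1.628
vertex 0.682 3.835 1.17
endloop
endfacet
facet normal -0.239 0.960 0.147
outer loop
vertex -0.261 3.623 1.02
vertex 0.682 3.835 1.17
vertex 0.308 3.88 0.268
endloop
endfacet
facet normal -0.696 0.650 -0.304
outer loop
vertex -0.261 3.623 1.02
vertex 0.308 3.88 0.268
vertex -0.332 3.148 0.168
endloop
endfacet
facet normal -0.995 0.095 0.030
outer loop
vertex -0.261 3.623 1.02
vertex -0.332 3.148 0.168
vertex -0.354 2.649 1.009
endloop
endfacet
facet normal 0.391 0.311 0.866
outer loop
vertex 0.682 3.835 1.17
vertex 0.273 3.074 1.628
vertex 1.172 2.992 1.252
endloop
endfacet
facet normal -0.364 -0.554 0.749
outer loop
vertex 0.273 3.074 1.628
vertex -0.354 2.649 1.009
vertex 0.532 2.26 1.152
endloop
endfacet
facet normal -0.806 -0.499 -0.317
outer loop
vertex -0.354 2.649 1.009
vertex -0.332 3.148 0.168
vertex 0.158 2.305 0.25
endloop
endfacet
facet normal -0.323 0.399 -0.858
outer loop
vertex -0.332 3.148 0.168
vertex 0.308 3.88 0.268
vertex 0.567 3.066 -0.208
endloop
endfacet
facet normal 0.416 0.900 -0.128
outer loop
vertex 0.308 3.88 0.268
vertex 0.682 3.835 1.17
vertex 1.194 3.491 0.411
endloop
endfacet
facet normal 0.696 -0.650 0.304
outer loop
vertex 1.101 2.517 0.4
vertex 1.172 2.992 1.252
vertex 0.532 2.26 1.152
endloop
endfacet
facet normal 0.239 -0.960 -0.147
outer loop
vertex 1.101 2.517 0.4
vertex 0.532 2.26 1.152
vertex 0.158 2.305 0.25
endloop
endfacet
facet normal 0.255 -0.596 -0.762
outer loop
vertex 1.101 2.517 0.4
vertex 0.158 2.305 0.25
vertex 0.567 3.066 -0.208
endloop
endfacet
facet normal 0.722 -0.061 -0.689
outer loop
vertex 1.101 2.517 0.4
vertex 0.567 3.066 -0.208
vertex 1.194 3.491 0.411
endloop
endfacet
facet normal 0.995 -0.095 -0.030
outer loop
vertex 1.101 2.517 0.4
vertex 1.194 3.491 0.411
vertex 1.172 2.992 1.252
endloop
endfacet
facet normal 0.323 -0.399 0.858
outer loop
vertex 0.532 2.26 1.152
vertex 1.172 2.992 1.252
vertex 0.273 3.074 1.628
endloop
endfacet
facet normal -0.416 -0.900 0.128
outer loop
vertex 0.158 2.305 0.25
vertex 0.532 2.26 1.152
vertex -0.354 2.649 1.009
endloop
endfacet
facet normal -0.391 -0.311 -0.866
outer loop
vertex 0.567 3.066 -0.208
vertex 0.158 2.305 0.25
vertex -0.332 3.148 0.168
endloop
endfacet
facet normal 0.364 0.554 -0.749
outer loop
vertex 1.194 3.491 0.411
vertex 0.567 3.066 -0.208
vertex 0.308 3.88 0.268
endloop
endfacet
facet normal 0.806 0.499 0.317
outer loop
vertex 1.172 2.992 1.252
vertex 1.194 3.491 0.411
vertex 0.682 3.835 1.17
endloop
endfacet

endsolid


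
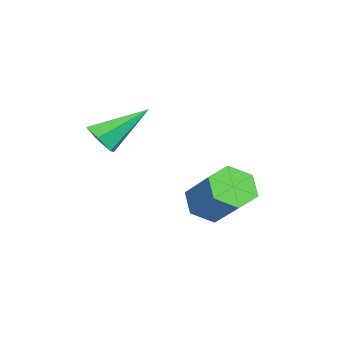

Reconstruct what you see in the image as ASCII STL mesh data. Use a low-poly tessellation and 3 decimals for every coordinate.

solid 
facet normal 0.431 -0.671 -0.604
outer loop
vertex 5.054 -4.333 -0.31
vertex 4.363 -4.48 -0.64
vertex 4.824 -3.922 -0.931
endloop
endfacet
facet normal 0.684 0.699 0.209
outer loop
vertex 5.054 -4.333 -0.31
vertex 4.824 -3.922 -0.931
vertex 3.437 -3.04 0.66
endloop
endfacet
facet normal 0.430 -0.670 -0.605
outer loop
vertex 4.824 -3.922 -0.931
vertex 4.363 -4.48 -0.64
vertex 4.132 -4.068 -1.261
endloop
endfacet
facet normal 0.033 0.886 -0.462
outer loop
vertex 4.824 -3.922 -0.931
vertex 4.132 -4.068 -1.261
vertex 3.437 -3.04 0.66
endloop
endfacet
facet normal 0.431 -0.670 -0.605
outer loop
vertex 4.132 -4.068 -1.261
vertex 4.363 -4.48 -0.64
vertex 3.672 -4.627 -0.97
endloop
endfacet
facet normal -0.781 0.388 -0.490
outer loop
vertex 4.132 -4.068 -1.261
vertex 3.672 -4.627 -0.97
vertex 3.437 -3.04 0.66
endloop
endfacet
facet normal 0.431 -0.670 -0.605
outer loop
vertex 3.672 -4.627 -0.97
vertex 4.363 -4.48 -0.64
vertex 3.903 -5.039 -0.349
endloop
endfacet
facet normal -0.942 -0.297 0.153
outer loop
vertex 3.672 -4.627 -0.97
vertex 3.903 -5.039 -0.349
vertex 3.437 -3.04 0.66
endloop
endfacet
facet normal 0.431 -0.670 -0.605
outer loop
vertex 3.903 -5.039 -0.349
vertex 4.363 -4.48 -0.64
vertex 4.594 -4.892 -0.019
endloop
endfacet
facet normal -0.291 -0.484 0.825
outer loop
vertex 3.903 -5.039 -0.349
vertex 4.594 -4.892 -0.019
vertex 3.437 -3.04 0.66
endloop
endfacet
facet normal 0.431 -0.670 -0.605
outer loop
vertex 4.594 -4.892 -0.019
vertex 4.363 -4.48 -0.64
vertex 5.054 -4.333 -0.31
endloop
endfacet
facet normal 0.522 0.014 0.853
outer loop
vertex 4.594 -4.892 -0.019
vertex 5.054 -4.333 -0.31
vertex 3.437 -3.04 0.66
endloop
endfacet
facet normal -0.489 -0.581 -0.650
outer loop
vertex 2.746 -0.83 -4.828
vertex 2.214 -1.212 -4.086
vertex 1.891 -0.407 -4.563
endloop
endfacet
facet normal 0.123 0.693 -0.710
outer loop
vertex 2.746 -0.83 -4.828
vertex 1.891 -0.407 -4.563
vertex 3.779 0.395 -3.455
endloop
endfacet
facet normal 0.123 0.693 -0.710
outer loop
vertex 3.779 0.395 -3.455
vertex 1.891 -0.407 -4.563
vertex 2.924 0.818 -3.19
endloop
endfacet
facet normal 0.489 0.580 0.652
outer loop
vertex 3.779 0.395 -3.455
vertex 2.924 0.818 -3.19
vertex 3.246 0.012 -2.714
endloop
endfacet
facet normal -0.489 -0.581 -0.650
outer loop
vertex 1.891 -0.407 -4.563
vertex 2.214 -1.212 -4.086
vertex 1.359 -0.789 -3.821
endloop
endfacet
facet normal -0.686 0.717 -0.123
outer loop
vertex 1.891 -0.407 -4.563
vertex 1.359 -0.789 -3.821
vertex 2.924 0.818 -3.19
endloop
endfacet
facet normal -0.686 0.717 -0.123
outer loop
vertex 2.924 0.818 -3.19
vertex 1.359 -0.789 -3.821
vertex 2.392 0.436 -2.448
endloop
endfacet
facet normal 0.491 0.580 0.650
outer loop
vertex 2.924 0.818 -3.19
vertex 2.392 0.436 -2.448
vertex 3.246 0.012 -2.714
endloop
endfacet
facet normal -0.489 -0.580 -0.652
outer loop
vertex 1.359 -0.789 -3.821
vertex 2.214 -1.212 -4.086
vertex 1.681 -1.595 -3.345
endloop
endfacet
facet normal -0.809 0.024 0.587
outer loop
vertex 1.359 -0.789 -3.821
vertex 1.681 -1.595 -3.345
vertex 2.392 0.436 -2.448
endloop
endfacet
facet normal -0.809 0.024 0.587
outer loop
vertex 2.392 0.436 -2.448
vertex 1.681 -1.595 -3.345
vertex 2.714 -0.37 -1.972
endloop
endfacet
facet normal 0.491 0.580 0.650
outer loop
vertex 2.392 0.436 -2.448
vertex 2.714 -0.37 -1.972
vertex 3.246 0.012 -2.714
endloop
endfacet
facet normal -0.489 -0.580 -0.652
outer loop
vertex 1.681 -1.595 -3.345
vertex 2.214 -1.212 -4.086
vertex 2.536 -2.018 -3.61
endloop
endfacet
facet normal -0.123 -0.693 0.710
outer loop
vertex 1.681 -1.595 -3.345
vertex 2.536 -2.018 -3.61
vertex 2.714 -0.37 -1.972
endloop
endfacet
facet normal -0.123 -0.693 0.710
outer loop
vertex 2.714 -0.37 -1.972
vertex 2.536 -2.018 -3.61
vertex 3.569 -0.793 -2.237
endloop
endfacet
facet normal 0.489 0.581 0.650
outer loop
vertex 2.714 -0.37 -1.972
vertex 3.569 -0.793 -2.237
vertex 3.246 0.012 -2.714
endloop
endfacet
facet normal -0.491 -0.580 -0.650
outer loop
vertex 2.536 -2.018 -3.61
vertex 2.214 -1.212 -4.086
vertex 3.068 -1.636 -4.352
endloop
endfacet
facet normal 0.686 -0.717 0.123
outer loop
vertex 2.536 -2.018 -3.61
vertex 3.068 -1.636 -4.352
vertex 3.569 -0.793 -2.237
endloop
endfacet
facet normal 0.686 -0.717 0.123
outer loop
vertex 3.569 -0.793 -2.237
vertex 3.068 -1.636 -4.352
vertex 4.101 -0.411 -2.979
endloop
endfacet
facet normal 0.489 0.581 0.650
outer loop
vertex 3.569 -0.793 -2.237
vertex 4.101 -0.411 -2.979
vertex 3.246 0.012 -2.714
endloop
endfacet
facet normal -0.491 -0.580 -0.650
outer loop
vertex 3.068 -1.636 -4.352
vertex 2.214 -1.212 -4.086
vertex 2.746 -0.83 -4.828
endloop
endfacet
facet normal 0.809 -0.024 -0.587
outer loop
vertex 3.068 -1.636 -4.352
vertex 2.746 -0.83 -4.828
vertex 4.101 -0.411 -2.979
endloop
endfacet
facet normal 0.809 -0.024 -0.587
outer loop
vertex 4.101 -0.411 -2.979
vertex 2.746 -0.83 -4.828
vertex 3.779 0.395 -3.455
endloop
endfacet
facet normal 0.489 0.580 0.652
outer loop
vertex 4.101 -0.411 -2.979
vertex 3.779 0.395 -3.455
vertex 3.246 0.012 -2.714
endloop
endfacet

endsolid


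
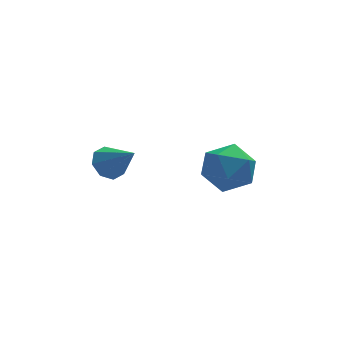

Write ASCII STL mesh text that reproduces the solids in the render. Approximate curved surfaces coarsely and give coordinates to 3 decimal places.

solid 
facet normal 0.006 0.893 0.451
outer loop
vertex -0.637 1.133 -3.803
vertex -1.301 0.945 -3.422
vertex -0.601 0.778 -3.1
endloop
endfacet
facet normal 0.670 0.676 0.307
outer loop
vertex -0.637 1.133 -3.803
vertex -0.601 0.778 -3.1
vertex -0.113 0.557 -3.678
endloop
endfacet
facet normal 0.720 0.569 -0.397
outer loop
vertex -0.637 1.133 -3.803
vertex -0.113 0.557 -3.678
vertex -0.512 0.587 -4.358
endloop
endfacet
facet normal 0.087 0.720 -0.689
outer loop
vertex -0.637 1.133 -3.803
vertex -0.512 0.587 -4.358
vertex -1.246 0.827 -4.2
endloop
endfacet
facet normal -0.355 0.920 -0.165
outer loop
vertex -0.637 1.133 -3.803
vertex -1.246 0.827 -4.2
vertex -1.301 0.945 -3.422
endloop
endfacet
facet normal 0.772 0.049 0.633
outer loop
vertex -0.113 0.557 -3.678
vertex -0.601 0.778 -3.1
vertex -0.454 0.013 -3.22
endloop
endfacet
facet normal -0.302 0.401 0.865
outer loop
vertex -0.601 0.778 -3.1
vertex -1.301 0.945 -3.422
vertex -1.188 0.253 -3.062
endloop
endfacet
facet normal -0.886 0.446 -0.130
outer loop
vertex -1.301 0.945 -3.422
vertex -1.246 0.827 -4.2
vertex -1.587 0.283 -3.742
endloop
endfacet
facet normal -0.171 0.121 -0.978
outer loop
vertex -1.246 0.827 -4.2
vertex -0.512 0.587 -4.358
vertex -1.099 0.062 -4.32
endloop
endfacet
facet normal 0.853 -0.124 -0.506
outer loop
vertex -0.512 0.587 -4.358
vertex -0.113 0.557 -3.678
vertex -0.399 -0.105 -3.998
endloop
endfacet
facet normal -0.087 -0.720 0.689
outer loop
vertex -1.063 -0.293 -3.617
vertex -0.454 0.013 -3.22
vertex -1.188 0.253 -3.062
endloop
endfacet
facet normal -0.720 -0.569 0.397
outer loop
vertex -1.063 -0.293 -3.617
vertex -1.188 0.253 -3.062
vertex -1.587 0.283 -3.742
endloop
endfacet
facet normal -0.670 -0.676 -0.307
outer loop
vertex -1.063 -0.293 -3.617
vertex -1.587 0.283 -3.742
vertex -1.099 0.062 -4.32
endloop
endfacet
facet normal -0.006 -0.893 -0.451
outer loop
vertex -1.063 -0.293 -3.617
vertex -1.099 0.062 -4.32
vertex -0.399 -0.105 -3.998
endloop
endfacet
facet normal 0.355 -0.920 0.165
outer loop
vertex -1.063 -0.293 -3.617
vertex -0.399 -0.105 -3.998
vertex -0.454 0.013 -3.22
endloop
endfacet
facet normal 0.171 -0.121 0.978
outer loop
vertex -1.188 0.253 -3.062
vertex -0.454 0.013 -3.22
vertex -0.601 0.778 -3.1
endloop
endfacet
facet normal -0.853 0.124 0.506
outer loop
vertex -1.587 0.283 -3.742
vertex -1.188 0.253 -3.062
vertex -1.301 0.945 -3.422
endloop
endfacet
facet normal -0.772 -0.049 -0.633
outer loop
vertex -1.099 0.062 -4.32
vertex -1.587 0.283 -3.742
vertex -1.246 0.827 -4.2
endloop
endfacet
facet normal 0.302 -0.401 -0.865
outer loop
vertex -0.399 -0.105 -3.998
vertex -1.099 0.062 -4.32
vertex -0.512 0.587 -4.358
endloop
endfacet
facet normal 0.886 -0.446 0.130
outer loop
vertex -0.454 0.013 -3.22
vertex -0.399 -0.105 -3.998
vertex -0.113 0.557 -3.678
endloop
endfacet
facet normal -0.464 0.601 -0.651
outer loop
vertex -3.426 0.734 -3.718
vertex -3.771 0.865 -3.351
vertex -3.311 1.051 -3.507
endloop
endfacet
facet normal 0.954 -0.191 -0.233
outer loop
vertex -3.426 0.734 -3.718
vertex -3.311 1.051 -3.507
vertex -3.269 0.215 -2.649
endloop
endfacet
facet normal -0.464 0.601 -0.651
outer loop
vertex -3.311 1.051 -3.507
vertex -3.771 0.865 -3.351
vertex -3.465 1.259 -3.205
endloop
endfacet
facet normal 0.917 0.308 0.255
outer loop
vertex -3.311 1.051 -3.507
vertex -3.465 1.259 -3.205
vertex -3.269 0.215 -2.649
endloop
endfacet
facet normal -0.464 0.601 -0.650
outer loop
vertex -3.465 1.259 -3.205
vertex -3.771 0.865 -3.351
vertex -3.799 1.236 -2.988
endloop
endfacet
facet normal 0.453 0.484 0.749
outer loop
vertex -3.465 1.259 -3.205
vertex -3.799 1.236 -2.988
vertex -3.269 0.215 -2.649
endloop
endfacet
facet normal -0.466 0.600 -0.650
outer loop
vertex -3.799 1.236 -2.988
vertex -3.771 0.865 -3.351
vertex -4.115 0.995 -2.984
endloop
endfacet
facet normal -0.165 0.232 0.958
outer loop
vertex -3.799 1.236 -2.988
vertex -4.115 0.995 -2.984
vertex -3.269 0.215 -2.649
endloop
endfacet
facet normal -0.466 0.601 -0.649
outer loop
vertex -4.115 0.995 -2.984
vertex -3.771 0.865 -3.351
vertex -4.23 0.678 -3.195
endloop
endfacet
facet normal -0.576 -0.298 0.761
outer loop
vertex -4.115 0.995 -2.984
vertex -4.23 0.678 -3.195
vertex -3.269 0.215 -2.649
endloop
endfacet
facet normal -0.466 0.601 -0.649
outer loop
vertex -4.23 0.678 -3.195
vertex -3.771 0.865 -3.351
vertex -4.076 0.47 -3.498
endloop
endfacet
facet normal -0.539 -0.797 0.273
outer loop
vertex -4.23 0.678 -3.195
vertex -4.076 0.47 -3.498
vertex -3.269 0.215 -2.649
endloop
endfacet
facet normal -0.464 0.601 -0.651
outer loop
vertex -4.076 0.47 -3.498
vertex -3.771 0.865 -3.351
vertex -3.743 0.493 -3.714
endloop
endfacet
facet normal -0.076 -0.973 -0.220
outer loop
vertex -4.076 0.47 -3.498
vertex -3.743 0.493 -3.714
vertex -3.269 0.215 -2.649
endloop
endfacet
facet normal -0.465 0.600 -0.651
outer loop
vertex -3.743 0.493 -3.714
vertex -3.771 0.865 -3.351
vertex -3.426 0.734 -3.718
endloop
endfacet
facet normal 0.543 -0.721 -0.430
outer loop
vertex -3.743 0.493 -3.714
vertex -3.426 0.734 -3.718
vertex -3.269 0.215 -2.649
endloop
endfacet

endsolid


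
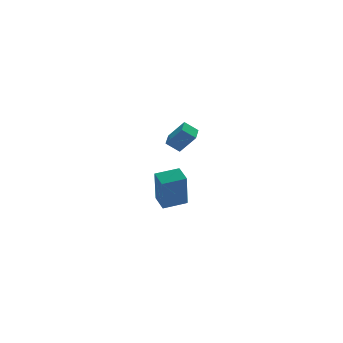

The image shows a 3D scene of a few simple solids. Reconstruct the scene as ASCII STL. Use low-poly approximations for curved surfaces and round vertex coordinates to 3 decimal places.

solid 
facet normal -0.496 0.375 -0.783
outer loop
vertex 0.83 -3.1 3.54
vertex 1.334 -2.274 3.617
vertex 1.422 -3.412 3.016
endloop
endfacet
facet normal -0.519 -0.851 -0.080
outer loop
vertex 2.046 -3.886 4.003
vertex 0.83 -3.1 3.54
vertex 1.422 -3.412 3.016
endloop
endfacet
facet normal -0.495 0.376 -0.784
outer loop
vertex 1.422 -3.412 3.016
vertex 1.334 -2.274 3.617
vertex 1.926 -2.587 3.093
endloop
endfacet
facet normal 0.696 -0.368 -0.617
outer loop
vertex 1.926 -2.587 3.093
vertex 2.046 -3.886 4.003
vertex 1.422 -3.412 3.016
endloop
endfacet
facet normal -0.696 0.367 0.617
outer loop
vertex 0.83 -3.1 3.54
vertex 1.958 -2.748 4.604
vertex 1.334 -2.274 3.617
endloop
endfacet
facet normal -0.520 -0.851 -0.079
outer loop
vertex 1.454 -3.573 4.527
vertex 0.83 -3.1 3.54
vertex 2.046 -3.886 4.003
endloop
endfacet
facet normal -0.696 0.368 0.616
outer loop
vertex 1.454 -3.573 4.527
vertex 1.958 -2.748 4.604
vertex 0.83 -3.1 3.54
endloop
endfacet
facet normal 0.520 0.850 0.080
outer loop
vertex 1.334 -2.274 3.617
vertex 1.958 -2.748 4.604
vertex 1.926 -2.587 3.093
endloop
endfacet
facet normal 0.696 -0.367 -0.616
outer loop
vertex 2.55 -3.06 4.08
vertex 2.046 -3.886 4.003
vertex 1.926 -2.587 3.093
endloop
endfacet
facet normal 0.519 0.851 0.080
outer loop
vertex 1.926 -2.587 3.093
vertex 1.958 -2.748 4.604
vertex 2.55 -3.06 4.08
endloop
endfacet
facet normal 0.495 -0.375 0.784
outer loop
vertex 2.55 -3.06 4.08
vertex 1.454 -3.573 4.527
vertex 2.046 -3.886 4.003
endloop
endfacet
facet normal 0.495 -0.376 0.783
outer loop
vertex 1.958 -2.748 4.604
vertex 1.454 -3.573 4.527
vertex 2.55 -3.06 4.08
endloop
endfacet
facet normal -0.990 0.071 -0.124
outer loop
vertex 2.567 1.372 -1.585
vertex 2.605 2.384 -1.308
vertex 2.869 1.933 -3.68
endloop
endfacet
facet normal -0.037 -0.964 -0.263
outer loop
vertex 4.215 1.836 -3.512
vertex 2.567 1.372 -1.585
vertex 2.869 1.933 -3.68
endloop
endfacet
facet normal -0.990 0.071 -0.124
outer loop
vertex 2.869 1.933 -3.68
vertex 2.605 2.384 -1.308
vertex 2.907 2.945 -3.403
endloop
endfacet
facet normal 0.138 0.257 -0.957
outer loop
vertex 2.907 2.945 -3.403
vertex 4.215 1.836 -3.512
vertex 2.869 1.933 -3.68
endloop
endfacet
facet normal -0.138 -0.257 0.957
outer loop
vertex 2.567 1.372 -1.585
vertex 3.951 2.287 -1.14
vertex 2.605 2.384 -1.308
endloop
endfacet
facet normal -0.037 -0.964 -0.263
outer loop
vertex 3.913 1.275 -1.417
vertex 2.567 1.372 -1.585
vertex 4.215 1.836 -3.512
endloop
endfacet
facet normal -0.138 -0.257 0.957
outer loop
vertex 3.913 1.275 -1.417
vertex 3.951 2.287 -1.14
vertex 2.567 1.372 -1.585
endloop
endfacet
facet normal 0.037 0.964 0.263
outer loop
vertex 2.605 2.384 -1.308
vertex 3.951 2.287 -1.14
vertex 2.907 2.945 -3.403
endloop
endfacet
facet normal 0.138 0.257 -0.957
outer loop
vertex 4.253 2.848 -3.235
vertex 4.215 1.836 -3.512
vertex 2.907 2.945 -3.403
endloop
endfacet
facet normal 0.037 0.964 0.263
outer loop
vertex 2.907 2.945 -3.403
vertex 3.951 2.287 -1.14
vertex 4.253 2.848 -3.235
endloop
endfacet
facet normal 0.990 -0.071 0.124
outer loop
vertex 4.253 2.848 -3.235
vertex 3.913 1.275 -1.417
vertex 4.215 1.836 -3.512
endloop
endfacet
facet normal 0.990 -0.071 0.124
outer loop
vertex 3.951 2.287 -1.14
vertex 3.913 1.275 -1.417
vertex 4.253 2.848 -3.235
endloop
endfacet

endsolid


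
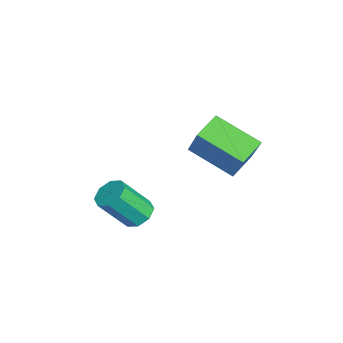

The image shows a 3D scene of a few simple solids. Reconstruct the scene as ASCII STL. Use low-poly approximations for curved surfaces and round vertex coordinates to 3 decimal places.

solid 
facet normal -0.584 -0.105 -0.805
outer loop
vertex -3.603 0.891 -1.651
vertex -2.616 2.448 -2.57
vertex -2.81 0.109 -2.124
endloop
endfacet
facet normal -0.479 -0.756 0.446
outer loop
vertex -1.684 0.312 -0.57
vertex -3.603 0.891 -1.651
vertex -2.81 0.109 -2.124
endloop
endfacet
facet normal -0.584 -0.105 -0.805
outer loop
vertex -2.81 0.109 -2.124
vertex -2.616 2.448 -2.57
vertex -1.823 1.666 -3.043
endloop
endfacet
facet normal 0.656 -0.646 -0.391
outer loop
vertex -1.823 1.666 -3.043
vertex -1.684 0.312 -0.57
vertex -2.81 0.109 -2.124
endloop
endfacet
facet normal -0.656 0.646 0.391
outer loop
vertex -3.603 0.891 -1.651
vertex -1.49 2.651 -1.016
vertex -2.616 2.448 -2.57
endloop
endfacet
facet normal -0.479 -0.756 0.446
outer loop
vertex -2.477 1.094 -0.097
vertex -3.603 0.891 -1.651
vertex -1.684 0.312 -0.57
endloop
endfacet
facet normal -0.656 0.646 0.391
outer loop
vertex -2.477 1.094 -0.097
vertex -1.49 2.651 -1.016
vertex -3.603 0.891 -1.651
endloop
endfacet
facet normal 0.479 0.756 -0.446
outer loop
vertex -2.616 2.448 -2.57
vertex -1.49 2.651 -1.016
vertex -1.823 1.666 -3.043
endloop
endfacet
facet normal 0.656 -0.646 -0.391
outer loop
vertex -0.697 1.869 -1.489
vertex -1.684 0.312 -0.57
vertex -1.823 1.666 -3.043
endloop
endfacet
facet normal 0.479 0.756 -0.446
outer loop
vertex -1.823 1.666 -3.043
vertex -1.49 2.651 -1.016
vertex -0.697 1.869 -1.489
endloop
endfacet
facet normal 0.584 0.105 0.805
outer loop
vertex -0.697 1.869 -1.489
vertex -2.477 1.094 -0.097
vertex -1.684 0.312 -0.57
endloop
endfacet
facet normal 0.584 0.105 0.805
outer loop
vertex -1.49 2.651 -1.016
vertex -2.477 1.094 -0.097
vertex -0.697 1.869 -1.489
endloop
endfacet
facet normal -0.121 0.607 -0.786
outer loop
vertex -0.599 -1.543 -4.249
vertex -1.197 -1.871 -4.41
vertex -1.025 -1.321 -4.012
endloop
endfacet
facet normal 0.594 0.678 0.432
outer loop
vertex -0.599 -1.543 -4.249
vertex -1.025 -1.321 -4.012
vertex -0.386 -2.622 -2.849
endloop
endfacet
facet normal 0.594 0.678 0.432
outer loop
vertex -0.386 -2.622 -2.849
vertex -1.025 -1.321 -4.012
vertex -0.812 -2.399 -2.613
endloop
endfacet
facet normal 0.119 -0.605 0.787
outer loop
vertex -0.386 -2.622 -2.849
vertex -0.812 -2.399 -2.613
vertex -0.983 -2.949 -3.01
endloop
endfacet
facet normal -0.118 0.606 -0.786
outer loop
vertex -1.025 -1.321 -4.012
vertex -1.197 -1.871 -4.41
vertex -1.552 -1.42 -4.009
endloop
endfacet
facet normal -0.142 0.774 0.618
outer loop
vertex -1.025 -1.321 -4.012
vertex -1.552 -1.42 -4.009
vertex -0.812 -2.399 -2.613
endloop
endfacet
facet normal -0.142 0.773 0.618
outer loop
vertex -0.812 -2.399 -2.613
vertex -1.552 -1.42 -4.009
vertex -1.338 -2.499 -2.609
endloop
endfacet
facet normal 0.121 -0.605 0.787
outer loop
vertex -0.812 -2.399 -2.613
vertex -1.338 -2.499 -2.609
vertex -0.983 -2.949 -3.01
endloop
endfacet
facet normal -0.120 0.605 -0.787
outer loop
vertex -1.552 -1.42 -4.009
vertex -1.197 -1.871 -4.41
vertex -1.87 -1.783 -4.24
endloop
endfacet
facet normal -0.795 0.415 0.442
outer loop
vertex -1.552 -1.42 -4.009
vertex -1.87 -1.783 -4.24
vertex -1.338 -2.499 -2.609
endloop
endfacet
facet normal -0.794 0.417 0.442
outer loop
vertex -1.338 -2.499 -2.609
vertex -1.87 -1.783 -4.24
vertex -1.657 -2.862 -2.84
endloop
endfacet
facet normal 0.120 -0.606 0.786
outer loop
vertex -1.338 -2.499 -2.609
vertex -1.657 -2.862 -2.84
vertex -0.983 -2.949 -3.01
endloop
endfacet
facet normal -0.120 0.606 -0.787
outer loop
vertex -1.87 -1.783 -4.24
vertex -1.197 -1.871 -4.41
vertex -1.794 -2.198 -4.571
endloop
endfacet
facet normal -0.983 -0.185 0.007
outer loop
vertex -1.87 -1.783 -4.24
vertex -1.794 -2.198 -4.571
vertex -1.657 -2.862 -2.84
endloop
endfacet
facet normal -0.983 -0.185 0.007
outer loop
vertex -1.657 -2.862 -2.84
vertex -1.794 -2.198 -4.571
vertex -1.581 -3.277 -3.171
endloop
endfacet
facet normal 0.120 -0.605 0.787
outer loop
vertex -1.657 -2.862 -2.84
vertex -1.581 -3.277 -3.171
vertex -0.983 -2.949 -3.01
endloop
endfacet
facet normal -0.119 0.605 -0.787
outer loop
vertex -1.794 -2.198 -4.571
vertex -1.197 -1.871 -4.41
vertex -1.368 -2.421 -4.807
endloop
endfacet
facet normal -0.594 -0.678 -0.432
outer loop
vertex -1.794 -2.198 -4.571
vertex -1.368 -2.421 -4.807
vertex -1.581 -3.277 -3.171
endloop
endfacet
facet normal -0.594 -0.678 -0.432
outer loop
vertex -1.581 -3.277 -3.171
vertex -1.368 -2.421 -4.807
vertex -1.155 -3.499 -3.408
endloop
endfacet
facet normal 0.121 -0.607 0.786
outer loop
vertex -1.581 -3.277 -3.171
vertex -1.155 -3.499 -3.408
vertex -0.983 -2.949 -3.01
endloop
endfacet
facet normal -0.121 0.605 -0.787
outer loop
vertex -1.368 -2.421 -4.807
vertex -1.197 -1.871 -4.41
vertex -0.842 -2.321 -4.811
endloop
endfacet
facet normal 0.142 -0.773 -0.618
outer loop
vertex -1.368 -2.421 -4.807
vertex -0.842 -2.321 -4.811
vertex -1.155 -3.499 -3.408
endloop
endfacet
facet normal 0.142 -0.773 -0.618
outer loop
vertex -1.155 -3.499 -3.408
vertex -0.842 -2.321 -4.811
vertex -0.628 -3.4 -3.411
endloop
endfacet
facet normal 0.118 -0.606 0.786
outer loop
vertex -1.155 -3.499 -3.408
vertex -0.628 -3.4 -3.411
vertex -0.983 -2.949 -3.01
endloop
endfacet
facet normal -0.120 0.606 -0.786
outer loop
vertex -0.842 -2.321 -4.811
vertex -1.197 -1.871 -4.41
vertex -0.523 -1.958 -4.58
endloop
endfacet
facet normal 0.794 -0.416 -0.442
outer loop
vertex -0.842 -2.321 -4.811
vertex -0.523 -1.958 -4.58
vertex -0.628 -3.4 -3.411
endloop
endfacet
facet normal 0.795 -0.416 -0.441
outer loop
vertex -0.628 -3.4 -3.411
vertex -0.523 -1.958 -4.58
vertex -0.31 -3.037 -3.18
endloop
endfacet
facet normal 0.120 -0.605 0.787
outer loop
vertex -0.628 -3.4 -3.411
vertex -0.31 -3.037 -3.18
vertex -0.983 -2.949 -3.01
endloop
endfacet
facet normal -0.120 0.605 -0.787
outer loop
vertex -0.523 -1.958 -4.58
vertex -1.197 -1.871 -4.41
vertex -0.599 -1.543 -4.249
endloop
endfacet
facet normal 0.983 0.185 -0.007
outer loop
vertex -0.523 -1.958 -4.58
vertex -0.599 -1.543 -4.249
vertex -0.31 -3.037 -3.18
endloop
endfacet
facet normal 0.983 0.185 -0.007
outer loop
vertex -0.31 -3.037 -3.18
vertex -0.599 -1.543 -4.249
vertex -0.386 -2.622 -2.849
endloop
endfacet
facet normal 0.120 -0.606 0.787
outer loop
vertex -0.31 -3.037 -3.18
vertex -0.386 -2.622 -2.849
vertex -0.983 -2.949 -3.01
endloop
endfacet

endsolid


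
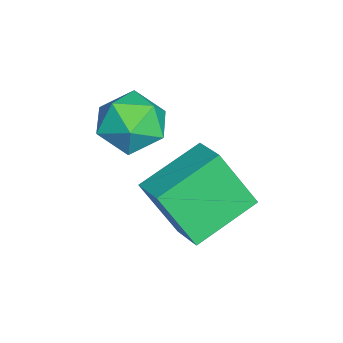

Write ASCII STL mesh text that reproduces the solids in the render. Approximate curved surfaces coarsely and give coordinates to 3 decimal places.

solid 
facet normal -0.691 0.502 -0.521
outer loop
vertex -3.43 0.148 0.753
vertex -4.243 -0.428 1.276
vertex -3.869 0.54 1.712
endloop
endfacet
facet normal -0.108 0.902 -0.418
outer loop
vertex -3.43 0.148 0.753
vertex -3.869 0.54 1.712
vertex -2.758 0.593 1.539
endloop
endfacet
facet normal 0.449 0.557 -0.699
outer loop
vertex -3.43 0.148 0.753
vertex -2.758 0.593 1.539
vertex -2.446 -0.341 0.995
endloop
endfacet
facet normal 0.212 -0.057 -0.976
outer loop
vertex -3.43 0.148 0.753
vertex -2.446 -0.341 0.995
vertex -3.364 -0.972 0.833
endloop
endfacet
facet normal -0.492 -0.091 -0.866
outer loop
vertex -3.43 0.148 0.753
vertex -3.364 -0.972 0.833
vertex -4.243 -0.428 1.276
endloop
endfacet
facet normal -0.001 0.958 0.286
outer loop
vertex -2.758 0.593 1.539
vertex -3.869 0.54 1.712
vertex -3.156 0.292 2.547
endloop
endfacet
facet normal -0.943 0.311 0.119
outer loop
vertex -3.869 0.54 1.712
vertex -4.243 -0.428 1.276
vertex -4.074 -0.339 2.385
endloop
endfacet
facet normal -0.622 -0.648 -0.439
outer loop
vertex -4.243 -0.428 1.276
vertex -3.364 -0.972 0.833
vertex -3.762 -1.273 1.841
endloop
endfacet
facet normal 0.517 -0.593 -0.617
outer loop
vertex -3.364 -0.972 0.833
vertex -2.446 -0.341 0.995
vertex -2.651 -1.22 1.668
endloop
endfacet
facet normal 0.901 0.400 -0.169
outer loop
vertex -2.446 -0.341 0.995
vertex -2.758 0.593 1.539
vertex -2.277 -0.252 2.104
endloop
endfacet
facet normal -0.212 0.057 0.976
outer loop
vertex -3.09 -0.828 2.627
vertex -3.156 0.292 2.547
vertex -4.074 -0.339 2.385
endloop
endfacet
facet normal -0.449 -0.557 0.699
outer loop
vertex -3.09 -0.828 2.627
vertex -4.074 -0.339 2.385
vertex -3.762 -1.273 1.841
endloop
endfacet
facet normal 0.108 -0.902 0.418
outer loop
vertex -3.09 -0.828 2.627
vertex -3.762 -1.273 1.841
vertex -2.651 -1.22 1.668
endloop
endfacet
facet normal 0.691 -0.502 0.521
outer loop
vertex -3.09 -0.828 2.627
vertex -2.651 -1.22 1.668
vertex -2.277 -0.252 2.104
endloop
endfacet
facet normal 0.492 0.091 0.866
outer loop
vertex -3.09 -0.828 2.627
vertex -2.277 -0.252 2.104
vertex -3.156 0.292 2.547
endloop
endfacet
facet normal -0.517 0.593 0.617
outer loop
vertex -4.074 -0.339 2.385
vertex -3.156 0.292 2.547
vertex -3.869 0.54 1.712
endloop
endfacet
facet normal -0.901 -0.400 0.169
outer loop
vertex -3.762 -1.273 1.841
vertex -4.074 -0.339 2.385
vertex -4.243 -0.428 1.276
endloop
endfacet
facet normal 0.001 -0.958 -0.286
outer loop
vertex -2.651 -1.22 1.668
vertex -3.762 -1.273 1.841
vertex -3.364 -0.972 0.833
endloop
endfacet
facet normal 0.943 -0.311 -0.119
outer loop
vertex -2.277 -0.252 2.104
vertex -2.651 -1.22 1.668
vertex -2.446 -0.341 0.995
endloop
endfacet
facet normal 0.622 0.648 0.439
outer loop
vertex -3.156 0.292 2.547
vertex -2.277 -0.252 2.104
vertex -2.758 0.593 1.539
endloop
endfacet
facet normal -0.808 -0.476 -0.347
outer loop
vertex -1.216 0.063 0.874
vertex -2.461 1.597 1.67
vertex -1.065 1.123 -0.933
endloop
endfacet
facet normal 0.584 -0.720 -0.374
outer loop
vertex -0.079 1.703 -0.51
vertex -1.216 0.063 0.874
vertex -1.065 1.123 -0.933
endloop
endfacet
facet normal -0.808 -0.476 -0.347
outer loop
vertex -1.065 1.123 -0.933
vertex -2.461 1.597 1.67
vertex -2.31 2.657 -0.137
endloop
endfacet
facet normal 0.072 0.505 -0.860
outer loop
vertex -2.31 2.657 -0.137
vertex -0.079 1.703 -0.51
vertex -1.065 1.123 -0.933
endloop
endfacet
facet normal -0.072 -0.505 0.860
outer loop
vertex -1.216 0.063 0.874
vertex -1.475 2.177 2.093
vertex -2.461 1.597 1.67
endloop
endfacet
facet normal 0.584 -0.720 -0.374
outer loop
vertex -0.23 0.643 1.297
vertex -1.216 0.063 0.874
vertex -0.079 1.703 -0.51
endloop
endfacet
facet normal -0.072 -0.505 0.860
outer loop
vertex -0.23 0.643 1.297
vertex -1.475 2.177 2.093
vertex -1.216 0.063 0.874
endloop
endfacet
facet normal -0.584 0.720 0.374
outer loop
vertex -2.461 1.597 1.67
vertex -1.475 2.177 2.093
vertex -2.31 2.657 -0.137
endloop
endfacet
facet normal 0.072 0.505 -0.860
outer loop
vertex -1.324 3.237 0.286
vertex -0.079 1.703 -0.51
vertex -2.31 2.657 -0.137
endloop
endfacet
facet normal -0.584 0.720 0.374
outer loop
vertex -2.31 2.657 -0.137
vertex -1.475 2.177 2.093
vertex -1.324 3.237 0.286
endloop
endfacet
facet normal 0.808 0.476 0.347
outer loop
vertex -1.324 3.237 0.286
vertex -0.23 0.643 1.297
vertex -0.079 1.703 -0.51
endloop
endfacet
facet normal 0.808 0.476 0.347
outer loop
vertex -1.475 2.177 2.093
vertex -0.23 0.643 1.297
vertex -1.324 3.237 0.286
endloop
endfacet

endsolid


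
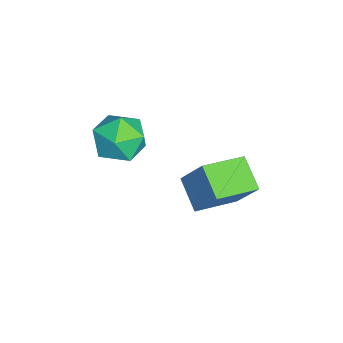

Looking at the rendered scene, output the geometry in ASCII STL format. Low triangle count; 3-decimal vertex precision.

solid 
facet normal -0.564 0.794 -0.226
outer loop
vertex 2.706 0.385 -1.327
vertex 3.673 0.886 -1.979
vertex 2.231 -0.303 -2.561
endloop
endfacet
facet normal -0.762 -0.394 0.513
outer loop
vertex 3.127 -1.566 -2.201
vertex 2.706 0.385 -1.327
vertex 2.231 -0.303 -2.561
endloop
endfacet
facet normal -0.564 0.794 -0.227
outer loop
vertex 2.231 -0.303 -2.561
vertex 3.673 0.886 -1.979
vertex 3.199 0.198 -3.212
endloop
endfacet
facet normal -0.318 -0.462 -0.828
outer loop
vertex 3.199 0.198 -3.212
vertex 3.127 -1.566 -2.201
vertex 2.231 -0.303 -2.561
endloop
endfacet
facet normal 0.319 0.462 0.828
outer loop
vertex 2.706 0.385 -1.327
vertex 4.569 -0.377 -1.619
vertex 3.673 0.886 -1.979
endloop
endfacet
facet normal -0.762 -0.394 0.513
outer loop
vertex 3.601 -0.878 -0.968
vertex 2.706 0.385 -1.327
vertex 3.127 -1.566 -2.201
endloop
endfacet
facet normal 0.318 0.461 0.828
outer loop
vertex 3.601 -0.878 -0.968
vertex 4.569 -0.377 -1.619
vertex 2.706 0.385 -1.327
endloop
endfacet
facet normal 0.762 0.394 -0.513
outer loop
vertex 3.673 0.886 -1.979
vertex 4.569 -0.377 -1.619
vertex 3.199 0.198 -3.212
endloop
endfacet
facet normal -0.319 -0.461 -0.828
outer loop
vertex 4.094 -1.065 -2.853
vertex 3.127 -1.566 -2.201
vertex 3.199 0.198 -3.212
endloop
endfacet
facet normal 0.762 0.394 -0.513
outer loop
vertex 3.199 0.198 -3.212
vertex 4.569 -0.377 -1.619
vertex 4.094 -1.065 -2.853
endloop
endfacet
facet normal 0.564 -0.794 0.226
outer loop
vertex 4.094 -1.065 -2.853
vertex 3.601 -0.878 -0.968
vertex 3.127 -1.566 -2.201
endloop
endfacet
facet normal 0.563 -0.795 0.226
outer loop
vertex 4.569 -0.377 -1.619
vertex 3.601 -0.878 -0.968
vertex 4.094 -1.065 -2.853
endloop
endfacet
facet normal 0.427 0.350 0.833
outer loop
vertex 3.187 -2.678 -0.024
vertex 2.79 -3.421 0.492
vertex 3.682 -3.527 0.079
endloop
endfacet
facet normal 0.820 0.510 0.260
outer loop
vertex 3.187 -2.678 -0.024
vertex 3.682 -3.527 0.079
vertex 3.671 -3.064 -0.794
endloop
endfacet
facet normal 0.415 0.891 -0.186
outer loop
vertex 3.187 -2.678 -0.024
vertex 3.671 -3.064 -0.794
vertex 2.772 -2.672 -0.921
endloop
endfacet
facet normal -0.229 0.967 0.112
outer loop
vertex 3.187 -2.678 -0.024
vertex 2.772 -2.672 -0.921
vertex 2.228 -2.893 -0.126
endloop
endfacet
facet normal -0.221 0.633 0.742
outer loop
vertex 3.187 -2.678 -0.024
vertex 2.228 -2.893 -0.126
vertex 2.79 -3.421 0.492
endloop
endfacet
facet normal 0.992 -0.103 -0.067
outer loop
vertex 3.671 -3.064 -0.794
vertex 3.682 -3.527 0.079
vertex 3.572 -4.047 -0.754
endloop
endfacet
facet normal 0.357 -0.359 0.862
outer loop
vertex 3.682 -3.527 0.079
vertex 2.79 -3.421 0.492
vertex 3.028 -4.268 0.041
endloop
endfacet
facet normal -0.693 0.099 0.714
outer loop
vertex 2.79 -3.421 0.492
vertex 2.228 -2.893 -0.126
vertex 2.129 -3.876 -0.086
endloop
endfacet
facet normal -0.706 0.639 -0.306
outer loop
vertex 2.228 -2.893 -0.126
vertex 2.772 -2.672 -0.921
vertex 2.118 -3.413 -0.959
endloop
endfacet
facet normal 0.336 0.514 -0.789
outer loop
vertex 2.772 -2.672 -0.921
vertex 3.671 -3.064 -0.794
vertex 3.01 -3.519 -1.372
endloop
endfacet
facet normal 0.229 -0.967 -0.112
outer loop
vertex 2.613 -4.262 -0.856
vertex 3.572 -4.047 -0.754
vertex 3.028 -4.268 0.041
endloop
endfacet
facet normal -0.415 -0.891 0.186
outer loop
vertex 2.613 -4.262 -0.856
vertex 3.028 -4.268 0.041
vertex 2.129 -3.876 -0.086
endloop
endfacet
facet normal -0.820 -0.510 -0.260
outer loop
vertex 2.613 -4.262 -0.856
vertex 2.129 -3.876 -0.086
vertex 2.118 -3.413 -0.959
endloop
endfacet
facet normal -0.427 -0.350 -0.833
outer loop
vertex 2.613 -4.262 -0.856
vertex 2.118 -3.413 -0.959
vertex 3.01 -3.519 -1.372
endloop
endfacet
facet normal 0.221 -0.633 -0.742
outer loop
vertex 2.613 -4.262 -0.856
vertex 3.01 -3.519 -1.372
vertex 3.572 -4.047 -0.754
endloop
endfacet
facet normal 0.706 -0.639 0.306
outer loop
vertex 3.028 -4.268 0.041
vertex 3.572 -4.047 -0.754
vertex 3.682 -3.527 0.079
endloop
endfacet
facet normal -0.336 -0.514 0.789
outer loop
vertex 2.129 -3.876 -0.086
vertex 3.028 -4.268 0.041
vertex 2.79 -3.421 0.492
endloop
endfacet
facet normal -0.992 0.103 0.067
outer loop
vertex 2.118 -3.413 -0.959
vertex 2.129 -3.876 -0.086
vertex 2.228 -2.893 -0.126
endloop
endfacet
facet normal -0.357 0.359 -0.862
outer loop
vertex 3.01 -3.519 -1.372
vertex 2.118 -3.413 -0.959
vertex 2.772 -2.672 -0.921
endloop
endfacet
facet normal 0.693 -0.099 -0.714
outer loop
vertex 3.572 -4.047 -0.754
vertex 3.01 -3.519 -1.372
vertex 3.671 -3.064 -0.794
endloop
endfacet

endsolid


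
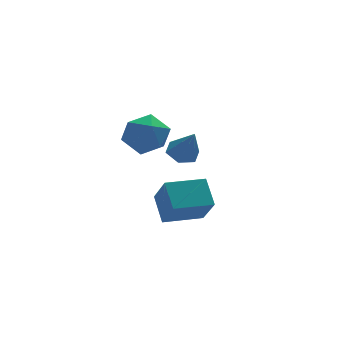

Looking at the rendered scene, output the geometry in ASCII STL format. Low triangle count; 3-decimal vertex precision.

solid 
facet normal -0.162 0.462 -0.872
outer loop
vertex -1.122 1.19 -0.478
vertex -1.423 1.684 -0.16
vertex -0.772 1.709 -0.268
endloop
endfacet
facet normal 0.832 -0.555 -0.015
outer loop
vertex -1.122 1.19 -0.478
vertex -0.772 1.709 -0.268
vertex -1.197 1.036 1.06
endloop
endfacet
facet normal -0.162 0.464 -0.871
outer loop
vertex -0.772 1.709 -0.268
vertex -1.423 1.684 -0.16
vertex -1.073 2.203 0.051
endloop
endfacet
facet normal 0.872 0.264 0.413
outer loop
vertex -0.772 1.709 -0.268
vertex -1.073 2.203 0.051
vertex -1.197 1.036 1.06
endloop
endfacet
facet normal -0.161 0.463 -0.872
outer loop
vertex -1.073 2.203 0.051
vertex -1.423 1.684 -0.16
vertex -1.724 2.178 0.158
endloop
endfacet
facet normal 0.100 0.645 0.758
outer loop
vertex -1.073 2.203 0.051
vertex -1.724 2.178 0.158
vertex -1.197 1.036 1.06
endloop
endfacet
facet normal -0.162 0.463 -0.872
outer loop
vertex -1.724 2.178 0.158
vertex -1.423 1.684 -0.16
vertex -2.074 1.66 -0.052
endloop
endfacet
facet normal -0.709 0.206 0.675
outer loop
vertex -1.724 2.178 0.158
vertex -2.074 1.66 -0.052
vertex -1.197 1.036 1.06
endloop
endfacet
facet normal -0.162 0.464 -0.871
outer loop
vertex -2.074 1.66 -0.052
vertex -1.423 1.684 -0.16
vertex -1.773 1.166 -0.371
endloop
endfacet
facet normal -0.749 -0.615 0.246
outer loop
vertex -2.074 1.66 -0.052
vertex -1.773 1.166 -0.371
vertex -1.197 1.036 1.06
endloop
endfacet
facet normal -0.160 0.463 -0.872
outer loop
vertex -1.773 1.166 -0.371
vertex -1.423 1.684 -0.16
vertex -1.122 1.19 -0.478
endloop
endfacet
facet normal 0.020 -0.995 -0.099
outer loop
vertex -1.773 1.166 -0.371
vertex -1.122 1.19 -0.478
vertex -1.197 1.036 1.06
endloop
endfacet
facet normal -0.998 0.002 0.062
outer loop
vertex -3.222 -2.293 -0.527
vertex -3.174 -1.325 0.213
vertex -3.293 -1.392 -1.7
endloop
endfacet
facet normal -0.039 -0.794 -0.607
outer loop
vertex -1.786 -1.395 -1.793
vertex -3.222 -2.293 -0.527
vertex -3.293 -1.392 -1.7
endloop
endfacet
facet normal -0.998 0.002 0.062
outer loop
vertex -3.293 -1.392 -1.7
vertex -3.174 -1.325 0.213
vertex -3.245 -0.424 -0.959
endloop
endfacet
facet normal -0.048 0.609 -0.792
outer loop
vertex -3.245 -0.424 -0.959
vertex -1.786 -1.395 -1.793
vertex -3.293 -1.392 -1.7
endloop
endfacet
facet normal 0.048 -0.608 0.792
outer loop
vertex -3.222 -2.293 -0.527
vertex -1.667 -1.328 0.12
vertex -3.174 -1.325 0.213
endloop
endfacet
facet normal -0.039 -0.793 -0.608
outer loop
vertex -1.715 -2.296 -0.621
vertex -3.222 -2.293 -0.527
vertex -1.786 -1.395 -1.793
endloop
endfacet
facet normal 0.048 -0.609 0.792
outer loop
vertex -1.715 -2.296 -0.621
vertex -1.667 -1.328 0.12
vertex -3.222 -2.293 -0.527
endloop
endfacet
facet normal 0.039 0.793 0.608
outer loop
vertex -3.174 -1.325 0.213
vertex -1.667 -1.328 0.12
vertex -3.245 -0.424 -0.959
endloop
endfacet
facet normal -0.048 0.608 -0.792
outer loop
vertex -1.738 -0.427 -1.053
vertex -1.786 -1.395 -1.793
vertex -3.245 -0.424 -0.959
endloop
endfacet
facet normal 0.039 0.794 0.607
outer loop
vertex -3.245 -0.424 -0.959
vertex -1.667 -1.328 0.12
vertex -1.738 -0.427 -1.053
endloop
endfacet
facet normal 0.998 -0.002 -0.062
outer loop
vertex -1.738 -0.427 -1.053
vertex -1.715 -2.296 -0.621
vertex -1.786 -1.395 -1.793
endloop
endfacet
facet normal 0.998 -0.002 -0.062
outer loop
vertex -1.667 -1.328 0.12
vertex -1.715 -2.296 -0.621
vertex -1.738 -0.427 -1.053
endloop
endfacet
facet normal -0.976 -0.092 0.196
outer loop
vertex -3.288 3.058 0.126
vertex -3.138 2.132 0.438
vertex -3.081 2.884 1.077
endloop
endfacet
facet normal -0.764 0.585 0.273
outer loop
vertex -3.288 3.058 0.126
vertex -3.081 2.884 1.077
vertex -2.662 3.649 0.611
endloop
endfacet
facet normal -0.487 0.801 -0.348
outer loop
vertex -3.288 3.058 0.126
vertex -2.662 3.649 0.611
vertex -2.461 3.369 -0.315
endloop
endfacet
facet normal -0.529 0.259 -0.808
outer loop
vertex -3.288 3.058 0.126
vertex -2.461 3.369 -0.315
vertex -2.755 2.432 -0.423
endloop
endfacet
facet normal -0.831 -0.294 -0.472
outer loop
vertex -3.288 3.058 0.126
vertex -2.755 2.432 -0.423
vertex -3.138 2.132 0.438
endloop
endfacet
facet normal -0.244 0.599 0.763
outer loop
vertex -2.662 3.649 0.611
vertex -3.081 2.884 1.077
vertex -2.125 3.088 1.223
endloop
endfacet
facet normal -0.588 -0.498 0.638
outer loop
vertex -3.081 2.884 1.077
vertex -3.138 2.132 0.438
vertex -2.419 2.151 1.115
endloop
endfacet
facet normal -0.354 -0.823 -0.444
outer loop
vertex -3.138 2.132 0.438
vertex -2.755 2.432 -0.423
vertex -2.218 1.871 0.189
endloop
endfacet
facet normal 0.136 0.071 -0.988
outer loop
vertex -2.755 2.432 -0.423
vertex -2.461 3.369 -0.315
vertex -1.799 2.636 -0.277
endloop
endfacet
facet normal 0.203 0.949 -0.243
outer loop
vertex -2.461 3.369 -0.315
vertex -2.662 3.649 0.611
vertex -1.742 3.388 0.362
endloop
endfacet
facet normal 0.529 -0.259 0.808
outer loop
vertex -1.592 2.462 0.674
vertex -2.125 3.088 1.223
vertex -2.419 2.151 1.115
endloop
endfacet
facet normal 0.487 -0.801 0.348
outer loop
vertex -1.592 2.462 0.674
vertex -2.419 2.151 1.115
vertex -2.218 1.871 0.189
endloop
endfacet
facet normal 0.764 -0.585 -0.273
outer loop
vertex -1.592 2.462 0.674
vertex -2.218 1.871 0.189
vertex -1.799 2.636 -0.277
endloop
endfacet
facet normal 0.976 0.092 -0.196
outer loop
vertex -1.592 2.462 0.674
vertex -1.799 2.636 -0.277
vertex -1.742 3.388 0.362
endloop
endfacet
facet normal 0.831 0.294 0.472
outer loop
vertex -1.592 2.462 0.674
vertex -1.742 3.388 0.362
vertex -2.125 3.088 1.223
endloop
endfacet
facet normal -0.136 -0.071 0.988
outer loop
vertex -2.419 2.151 1.115
vertex -2.125 3.088 1.223
vertex -3.081 2.884 1.077
endloop
endfacet
facet normal -0.203 -0.949 0.243
outer loop
vertex -2.218 1.871 0.189
vertex -2.419 2.151 1.115
vertex -3.138 2.132 0.438
endloop
endfacet
facet normal 0.244 -0.599 -0.763
outer loop
vertex -1.799 2.636 -0.277
vertex -2.218 1.871 0.189
vertex -2.755 2.432 -0.423
endloop
endfacet
facet normal 0.588 0.498 -0.638
outer loop
vertex -1.742 3.388 0.362
vertex -1.799 2.636 -0.277
vertex -2.461 3.369 -0.315
endloop
endfacet
facet normal 0.354 0.823 0.444
outer loop
vertex -2.125 3.088 1.223
vertex -1.742 3.388 0.362
vertex -2.662 3.649 0.611
endloop
endfacet

endsolid
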